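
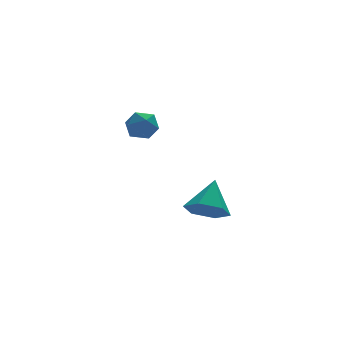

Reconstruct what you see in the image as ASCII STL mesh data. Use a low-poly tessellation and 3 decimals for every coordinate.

solid 
facet normal 0.284 0.497 0.820
outer loop
vertex -2.485 2.031 0.915
vertex -2.961 1.48 1.414
vertex -2.116 1.295 1.234
endloop
endfacet
facet normal 0.787 0.531 0.315
outer loop
vertex -2.485 2.031 0.915
vertex -2.116 1.295 1.234
vertex -1.953 1.547 0.403
endloop
endfacet
facet normal 0.496 0.827 -0.266
outer loop
vertex -2.485 2.031 0.915
vertex -1.953 1.547 0.403
vertex -2.697 1.886 0.069
endloop
endfacet
facet normal -0.185 0.975 -0.121
outer loop
vertex -2.485 2.031 0.915
vertex -2.697 1.886 0.069
vertex -3.32 1.845 0.694
endloop
endfacet
facet normal -0.318 0.772 0.550
outer loop
vertex -2.485 2.031 0.915
vertex -3.32 1.845 0.694
vertex -2.961 1.48 1.414
endloop
endfacet
facet normal 0.979 -0.137 0.151
outer loop
vertex -1.953 1.547 0.403
vertex -2.116 1.295 1.234
vertex -2.1 0.695 0.586
endloop
endfacet
facet normal 0.164 -0.190 0.968
outer loop
vertex -2.116 1.295 1.234
vertex -2.961 1.48 1.414
vertex -2.723 0.654 1.211
endloop
endfacet
facet normal -0.808 0.254 0.532
outer loop
vertex -2.961 1.48 1.414
vertex -3.32 1.845 0.694
vertex -3.467 0.993 0.877
endloop
endfacet
facet normal -0.594 0.583 -0.554
outer loop
vertex -3.32 1.845 0.694
vertex -2.697 1.886 0.069
vertex -3.304 1.245 0.046
endloop
endfacet
facet normal 0.510 0.341 -0.790
outer loop
vertex -2.697 1.886 0.069
vertex -1.953 1.547 0.403
vertex -2.459 1.06 -0.134
endloop
endfacet
facet normal 0.185 -0.975 0.121
outer loop
vertex -2.935 0.509 0.365
vertex -2.1 0.695 0.586
vertex -2.723 0.654 1.211
endloop
endfacet
facet normal -0.496 -0.827 0.266
outer loop
vertex -2.935 0.509 0.365
vertex -2.723 0.654 1.211
vertex -3.467 0.993 0.877
endloop
endfacet
facet normal -0.787 -0.531 -0.315
outer loop
vertex -2.935 0.509 0.365
vertex -3.467 0.993 0.877
vertex -3.304 1.245 0.046
endloop
endfacet
facet normal -0.284 -0.497 -0.820
outer loop
vertex -2.935 0.509 0.365
vertex -3.304 1.245 0.046
vertex -2.459 1.06 -0.134
endloop
endfacet
facet normal 0.318 -0.772 -0.550
outer loop
vertex -2.935 0.509 0.365
vertex -2.459 1.06 -0.134
vertex -2.1 0.695 0.586
endloop
endfacet
facet normal 0.594 -0.583 0.554
outer loop
vertex -2.723 0.654 1.211
vertex -2.1 0.695 0.586
vertex -2.116 1.295 1.234
endloop
endfacet
facet normal -0.510 -0.341 0.790
outer loop
vertex -3.467 0.993 0.877
vertex -2.723 0.654 1.211
vertex -2.961 1.48 1.414
endloop
endfacet
facet normal -0.979 0.137 -0.151
outer loop
vertex -3.304 1.245 0.046
vertex -3.467 0.993 0.877
vertex -3.32 1.845 0.694
endloop
endfacet
facet normal -0.164 0.190 -0.968
outer loop
vertex -2.459 1.06 -0.134
vertex -3.304 1.245 0.046
vertex -2.697 1.886 0.069
endloop
endfacet
facet normal 0.808 -0.254 -0.532
outer loop
vertex -2.1 0.695 0.586
vertex -2.459 1.06 -0.134
vertex -1.953 1.547 0.403
endloop
endfacet
facet normal -0.425 -0.574 -0.700
outer loop
vertex -1.195 -4.014 -3.179
vertex -1.765 -4.504 -2.431
vertex -2.149 -3.639 -2.908
endloop
endfacet
facet normal 0.278 0.916 -0.288
outer loop
vertex -1.195 -4.014 -3.179
vertex -2.149 -3.639 -2.908
vertex -0.975 -3.436 -1.129
endloop
endfacet
facet normal -0.424 -0.574 -0.700
outer loop
vertex -2.149 -3.639 -2.908
vertex -1.765 -4.504 -2.431
vertex -2.719 -4.13 -2.16
endloop
endfacet
facet normal -0.466 0.860 0.209
outer loop
vertex -2.149 -3.639 -2.908
vertex -2.719 -4.13 -2.16
vertex -0.975 -3.436 -1.129
endloop
endfacet
facet normal -0.424 -0.575 -0.700
outer loop
vertex -2.719 -4.13 -2.16
vertex -1.765 -4.504 -2.431
vertex -2.334 -4.995 -1.683
endloop
endfacet
facet normal -0.556 0.198 0.807
outer loop
vertex -2.719 -4.13 -2.16
vertex -2.334 -4.995 -1.683
vertex -0.975 -3.436 -1.129
endloop
endfacet
facet normal -0.424 -0.575 -0.700
outer loop
vertex -2.334 -4.995 -1.683
vertex -1.765 -4.504 -2.431
vertex -1.38 -5.369 -1.954
endloop
endfacet
facet normal 0.098 -0.408 0.908
outer loop
vertex -2.334 -4.995 -1.683
vertex -1.38 -5.369 -1.954
vertex -0.975 -3.436 -1.129
endloop
endfacet
facet normal -0.425 -0.575 -0.700
outer loop
vertex -1.38 -5.369 -1.954
vertex -1.765 -4.504 -2.431
vertex -0.811 -4.879 -2.702
endloop
endfacet
facet normal 0.842 -0.351 0.410
outer loop
vertex -1.38 -5.369 -1.954
vertex -0.811 -4.879 -2.702
vertex -0.975 -3.436 -1.129
endloop
endfacet
facet normal -0.425 -0.574 -0.700
outer loop
vertex -0.811 -4.879 -2.702
vertex -1.765 -4.504 -2.431
vertex -1.195 -4.014 -3.179
endloop
endfacet
facet normal 0.932 0.310 -0.188
outer loop
vertex -0.811 -4.879 -2.702
vertex -1.195 -4.014 -3.179
vertex -0.975 -3.436 -1.129
endloop
endfacet

endsolid


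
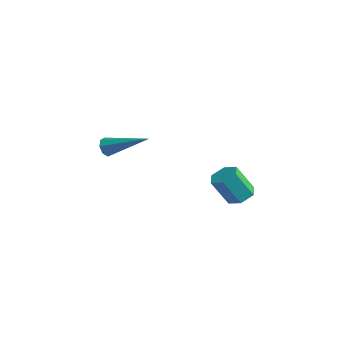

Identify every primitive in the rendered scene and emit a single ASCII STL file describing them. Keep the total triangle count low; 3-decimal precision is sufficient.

solid 
facet normal 0.236 0.449 -0.861
outer loop
vertex 1.731 0.741 -3.271
vertex 1.241 1.173 -3.18
vertex 1.843 1.305 -2.946
endloop
endfacet
facet normal 0.957 -0.263 0.126
outer loop
vertex 1.731 0.741 -3.271
vertex 1.843 1.305 -2.946
vertex 1.39 0.095 -2.03
endloop
endfacet
facet normal 0.957 -0.263 0.126
outer loop
vertex 1.39 0.095 -2.03
vertex 1.843 1.305 -2.946
vertex 1.502 0.658 -1.705
endloop
endfacet
facet normal -0.238 -0.450 0.861
outer loop
vertex 1.39 0.095 -2.03
vertex 1.502 0.658 -1.705
vertex 0.899 0.527 -1.94
endloop
endfacet
facet normal 0.237 0.448 -0.862
outer loop
vertex 1.843 1.305 -2.946
vertex 1.241 1.173 -3.18
vertex 1.353 1.737 -2.856
endloop
endfacet
facet normal 0.626 0.608 0.489
outer loop
vertex 1.843 1.305 -2.946
vertex 1.353 1.737 -2.856
vertex 1.502 0.658 -1.705
endloop
endfacet
facet normal 0.626 0.607 0.488
outer loop
vertex 1.502 0.658 -1.705
vertex 1.353 1.737 -2.856
vertex 1.012 1.091 -1.615
endloop
endfacet
facet normal -0.238 -0.449 0.861
outer loop
vertex 1.502 0.658 -1.705
vertex 1.012 1.091 -1.615
vertex 0.899 0.527 -1.94
endloop
endfacet
facet normal 0.236 0.448 -0.862
outer loop
vertex 1.353 1.737 -2.856
vertex 1.241 1.173 -3.18
vertex 0.75 1.605 -3.09
endloop
endfacet
facet normal -0.331 0.871 0.362
outer loop
vertex 1.353 1.737 -2.856
vertex 0.75 1.605 -3.09
vertex 1.012 1.091 -1.615
endloop
endfacet
facet normal -0.331 0.871 0.362
outer loop
vertex 1.012 1.091 -1.615
vertex 0.75 1.605 -3.09
vertex 0.409 0.959 -1.849
endloop
endfacet
facet normal -0.236 -0.449 0.862
outer loop
vertex 1.012 1.091 -1.615
vertex 0.409 0.959 -1.849
vertex 0.899 0.527 -1.94
endloop
endfacet
facet normal 0.238 0.450 -0.861
outer loop
vertex 0.75 1.605 -3.09
vertex 1.241 1.173 -3.18
vertex 0.638 1.042 -3.415
endloop
endfacet
facet normal -0.957 0.263 -0.126
outer loop
vertex 0.75 1.605 -3.09
vertex 0.638 1.042 -3.415
vertex 0.409 0.959 -1.849
endloop
endfacet
facet normal -0.957 0.263 -0.126
outer loop
vertex 0.409 0.959 -1.849
vertex 0.638 1.042 -3.415
vertex 0.297 0.395 -2.174
endloop
endfacet
facet normal -0.236 -0.449 0.861
outer loop
vertex 0.409 0.959 -1.849
vertex 0.297 0.395 -2.174
vertex 0.899 0.527 -1.94
endloop
endfacet
facet normal 0.238 0.449 -0.861
outer loop
vertex 0.638 1.042 -3.415
vertex 1.241 1.173 -3.18
vertex 1.128 0.609 -3.505
endloop
endfacet
facet normal -0.626 -0.607 -0.489
outer loop
vertex 0.638 1.042 -3.415
vertex 1.128 0.609 -3.505
vertex 0.297 0.395 -2.174
endloop
endfacet
facet normal -0.626 -0.608 -0.488
outer loop
vertex 0.297 0.395 -2.174
vertex 1.128 0.609 -3.505
vertex 0.787 -0.037 -2.264
endloop
endfacet
facet normal -0.237 -0.448 0.862
outer loop
vertex 0.297 0.395 -2.174
vertex 0.787 -0.037 -2.264
vertex 0.899 0.527 -1.94
endloop
endfacet
facet normal 0.236 0.449 -0.862
outer loop
vertex 1.128 0.609 -3.505
vertex 1.241 1.173 -3.18
vertex 1.731 0.741 -3.271
endloop
endfacet
facet normal 0.331 -0.871 -0.362
outer loop
vertex 1.128 0.609 -3.505
vertex 1.731 0.741 -3.271
vertex 0.787 -0.037 -2.264
endloop
endfacet
facet normal 0.331 -0.871 -0.362
outer loop
vertex 0.787 -0.037 -2.264
vertex 1.731 0.741 -3.271
vertex 1.39 0.095 -2.03
endloop
endfacet
facet normal -0.236 -0.448 0.862
outer loop
vertex 0.787 -0.037 -2.264
vertex 1.39 0.095 -2.03
vertex 0.899 0.527 -1.94
endloop
endfacet
facet normal -0.801 -0.442 -0.403
outer loop
vertex -4.442 -1.305 -2.439
vertex -4.718 -1.179 -2.029
vertex -4.615 -0.957 -2.477
endloop
endfacet
facet normal 0.568 0.195 -0.800
outer loop
vertex -4.442 -1.305 -2.439
vertex -4.615 -0.957 -2.477
vertex -3.022 -0.241 -1.171
endloop
endfacet
facet normal -0.802 -0.441 -0.403
outer loop
vertex -4.615 -0.957 -2.477
vertex -4.718 -1.179 -2.029
vertex -4.848 -0.739 -2.252
endloop
endfacet
facet normal 0.146 0.782 -0.606
outer loop
vertex -4.615 -0.957 -2.477
vertex -4.848 -0.739 -2.252
vertex -3.022 -0.241 -1.171
endloop
endfacet
facet normal -0.799 -0.442 -0.407
outer loop
vertex -4.848 -0.739 -2.252
vertex -4.718 -1.179 -2.029
vertex -5.006 -0.779 -1.898
endloop
endfacet
facet normal -0.259 0.966 -0.007
outer loop
vertex -4.848 -0.739 -2.252
vertex -5.006 -0.779 -1.898
vertex -3.022 -0.241 -1.171
endloop
endfacet
facet normal -0.800 -0.443 -0.405
outer loop
vertex -5.006 -0.779 -1.898
vertex -4.718 -1.179 -2.029
vertex -4.995 -1.053 -1.62
endloop
endfacet
facet normal -0.411 0.641 0.648
outer loop
vertex -5.006 -0.779 -1.898
vertex -4.995 -1.053 -1.62
vertex -3.022 -0.241 -1.171
endloop
endfacet
facet normal -0.800 -0.442 -0.406
outer loop
vertex -4.995 -1.053 -1.62
vertex -4.718 -1.179 -2.029
vertex -4.822 -1.401 -1.582
endloop
endfacet
facet normal -0.221 -0.003 0.975
outer loop
vertex -4.995 -1.053 -1.62
vertex -4.822 -1.401 -1.582
vertex -3.022 -0.241 -1.171
endloop
endfacet
facet normal -0.799 -0.443 -0.406
outer loop
vertex -4.822 -1.401 -1.582
vertex -4.718 -1.179 -2.029
vertex -4.588 -1.618 -1.806
endloop
endfacet
facet normal 0.202 -0.590 0.782
outer loop
vertex -4.822 -1.401 -1.582
vertex -4.588 -1.618 -1.806
vertex -3.022 -0.241 -1.171
endloop
endfacet
facet normal -0.801 -0.442 -0.403
outer loop
vertex -4.588 -1.618 -1.806
vertex -4.718 -1.179 -2.029
vertex -4.431 -1.579 -2.161
endloop
endfacet
facet normal 0.606 -0.774 0.183
outer loop
vertex -4.588 -1.618 -1.806
vertex -4.431 -1.579 -2.161
vertex -3.022 -0.241 -1.171
endloop
endfacet
facet normal -0.801 -0.442 -0.404
outer loop
vertex -4.431 -1.579 -2.161
vertex -4.718 -1.179 -2.029
vertex -4.442 -1.305 -2.439
endloop
endfacet
facet normal 0.758 -0.449 -0.473
outer loop
vertex -4.431 -1.579 -2.161
vertex -4.442 -1.305 -2.439
vertex -3.022 -0.241 -1.171
endloop
endfacet

endsolid


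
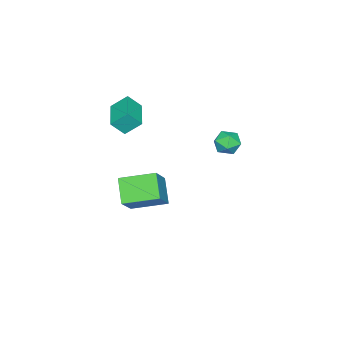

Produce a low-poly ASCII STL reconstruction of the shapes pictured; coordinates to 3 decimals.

solid 
facet normal -0.650 0.748 0.134
outer loop
vertex -3.154 4.234 2.591
vertex -3.152 4.098 3.357
vertex -2.641 4.598 3.049
endloop
endfacet
facet normal -0.233 0.871 -0.432
outer loop
vertex -3.154 4.234 2.591
vertex -2.641 4.598 3.049
vertex -2.416 4.316 2.359
endloop
endfacet
facet normal -0.316 0.331 -0.889
outer loop
vertex -3.154 4.234 2.591
vertex -2.416 4.316 2.359
vertex -2.788 3.643 2.241
endloop
endfacet
facet normal -0.785 -0.127 -0.607
outer loop
vertex -3.154 4.234 2.591
vertex -2.788 3.643 2.241
vertex -3.243 3.508 2.858
endloop
endfacet
facet normal -0.991 0.131 0.026
outer loop
vertex -3.154 4.234 2.591
vertex -3.243 3.508 2.858
vertex -3.152 4.098 3.357
endloop
endfacet
facet normal 0.445 0.870 -0.211
outer loop
vertex -2.416 4.316 2.359
vertex -2.641 4.598 3.049
vertex -1.957 4.232 2.982
endloop
endfacet
facet normal -0.230 0.670 0.706
outer loop
vertex -2.641 4.598 3.049
vertex -3.152 4.098 3.357
vertex -2.412 4.097 3.599
endloop
endfacet
facet normal -0.781 -0.329 0.531
outer loop
vertex -3.152 4.098 3.357
vertex -3.243 3.508 2.858
vertex -2.784 3.424 3.481
endloop
endfacet
facet normal -0.447 -0.746 -0.493
outer loop
vertex -3.243 3.508 2.858
vertex -2.788 3.643 2.241
vertex -2.559 3.142 2.791
endloop
endfacet
facet normal 0.311 -0.005 -0.950
outer loop
vertex -2.788 3.643 2.241
vertex -2.416 4.316 2.359
vertex -2.048 3.642 2.483
endloop
endfacet
facet normal 0.785 0.127 0.607
outer loop
vertex -2.046 3.506 3.249
vertex -1.957 4.232 2.982
vertex -2.412 4.097 3.599
endloop
endfacet
facet normal 0.316 -0.331 0.889
outer loop
vertex -2.046 3.506 3.249
vertex -2.412 4.097 3.599
vertex -2.784 3.424 3.481
endloop
endfacet
facet normal 0.233 -0.871 0.432
outer loop
vertex -2.046 3.506 3.249
vertex -2.784 3.424 3.481
vertex -2.559 3.142 2.791
endloop
endfacet
facet normal 0.650 -0.748 -0.134
outer loop
vertex -2.046 3.506 3.249
vertex -2.559 3.142 2.791
vertex -2.048 3.642 2.483
endloop
endfacet
facet normal 0.991 -0.131 -0.026
outer loop
vertex -2.046 3.506 3.249
vertex -2.048 3.642 2.483
vertex -1.957 4.232 2.982
endloop
endfacet
facet normal 0.447 0.746 0.493
outer loop
vertex -2.412 4.097 3.599
vertex -1.957 4.232 2.982
vertex -2.641 4.598 3.049
endloop
endfacet
facet normal -0.311 0.005 0.950
outer loop
vertex -2.784 3.424 3.481
vertex -2.412 4.097 3.599
vertex -3.152 4.098 3.357
endloop
endfacet
facet normal -0.445 -0.870 0.211
outer loop
vertex -2.559 3.142 2.791
vertex -2.784 3.424 3.481
vertex -3.243 3.508 2.858
endloop
endfacet
facet normal 0.230 -0.670 -0.706
outer loop
vertex -2.048 3.642 2.483
vertex -2.559 3.142 2.791
vertex -2.788 3.643 2.241
endloop
endfacet
facet normal 0.781 0.329 -0.531
outer loop
vertex -1.957 4.232 2.982
vertex -2.048 3.642 2.483
vertex -2.416 4.316 2.359
endloop
endfacet
facet normal -0.694 -0.148 -0.705
outer loop
vertex -3.499 -2.483 -3.001
vertex -4.376 -0.757 -2.5
vertex -2.568 -1.696 -4.083
endloop
endfacet
facet normal 0.438 -0.863 -0.251
outer loop
vertex -1.284 -1.423 -2.78
vertex -3.499 -2.483 -3.001
vertex -2.568 -1.696 -4.083
endloop
endfacet
facet normal -0.694 -0.148 -0.705
outer loop
vertex -2.568 -1.696 -4.083
vertex -4.376 -0.757 -2.5
vertex -3.445 0.03 -3.582
endloop
endfacet
facet normal 0.571 0.483 -0.664
outer loop
vertex -3.445 0.03 -3.582
vertex -1.284 -1.423 -2.78
vertex -2.568 -1.696 -4.083
endloop
endfacet
facet normal -0.571 -0.483 0.664
outer loop
vertex -3.499 -2.483 -3.001
vertex -3.092 -0.484 -1.197
vertex -4.376 -0.757 -2.5
endloop
endfacet
facet normal 0.438 -0.863 -0.251
outer loop
vertex -2.215 -2.21 -1.698
vertex -3.499 -2.483 -3.001
vertex -1.284 -1.423 -2.78
endloop
endfacet
facet normal -0.571 -0.483 0.664
outer loop
vertex -2.215 -2.21 -1.698
vertex -3.092 -0.484 -1.197
vertex -3.499 -2.483 -3.001
endloop
endfacet
facet normal -0.438 0.863 0.251
outer loop
vertex -4.376 -0.757 -2.5
vertex -3.092 -0.484 -1.197
vertex -3.445 0.03 -3.582
endloop
endfacet
facet normal 0.571 0.483 -0.664
outer loop
vertex -2.161 0.303 -2.279
vertex -1.284 -1.423 -2.78
vertex -3.445 0.03 -3.582
endloop
endfacet
facet normal -0.438 0.863 0.251
outer loop
vertex -3.445 0.03 -3.582
vertex -3.092 -0.484 -1.197
vertex -2.161 0.303 -2.279
endloop
endfacet
facet normal 0.694 0.148 0.705
outer loop
vertex -2.161 0.303 -2.279
vertex -2.215 -2.21 -1.698
vertex -1.284 -1.423 -2.78
endloop
endfacet
facet normal 0.694 0.148 0.705
outer loop
vertex -3.092 -0.484 -1.197
vertex -2.215 -2.21 -1.698
vertex -2.161 0.303 -2.279
endloop
endfacet
facet normal -0.839 -0.536 0.095
outer loop
vertex -2.357 -2.665 3.46
vertex -2.755 -1.907 4.228
vertex -2.79 -2.122 2.7
endloop
endfacet
facet normal 0.346 -0.659 -0.668
outer loop
vertex -1.305 -1.173 2.532
vertex -2.357 -2.665 3.46
vertex -2.79 -2.122 2.7
endloop
endfacet
facet normal -0.839 -0.536 0.095
outer loop
vertex -2.79 -2.122 2.7
vertex -2.755 -1.907 4.228
vertex -3.188 -1.364 3.467
endloop
endfacet
facet normal -0.420 0.527 -0.739
outer loop
vertex -3.188 -1.364 3.467
vertex -1.305 -1.173 2.532
vertex -2.79 -2.122 2.7
endloop
endfacet
facet normal 0.420 -0.527 0.738
outer loop
vertex -2.357 -2.665 3.46
vertex -1.27 -0.958 4.06
vertex -2.755 -1.907 4.228
endloop
endfacet
facet normal 0.346 -0.659 -0.667
outer loop
vertex -0.872 -1.716 3.293
vertex -2.357 -2.665 3.46
vertex -1.305 -1.173 2.532
endloop
endfacet
facet normal 0.420 -0.527 0.739
outer loop
vertex -0.872 -1.716 3.293
vertex -1.27 -0.958 4.06
vertex -2.357 -2.665 3.46
endloop
endfacet
facet normal -0.346 0.659 0.667
outer loop
vertex -2.755 -1.907 4.228
vertex -1.27 -0.958 4.06
vertex -3.188 -1.364 3.467
endloop
endfacet
facet normal -0.420 0.528 -0.738
outer loop
vertex -1.703 -0.415 3.3
vertex -1.305 -1.173 2.532
vertex -3.188 -1.364 3.467
endloop
endfacet
facet normal -0.346 0.659 0.668
outer loop
vertex -3.188 -1.364 3.467
vertex -1.27 -0.958 4.06
vertex -1.703 -0.415 3.3
endloop
endfacet
facet normal 0.839 0.536 -0.095
outer loop
vertex -1.703 -0.415 3.3
vertex -0.872 -1.716 3.293
vertex -1.305 -1.173 2.532
endloop
endfacet
facet normal 0.839 0.536 -0.095
outer loop
vertex -1.27 -0.958 4.06
vertex -0.872 -1.716 3.293
vertex -1.703 -0.415 3.3
endloop
endfacet

endsolid


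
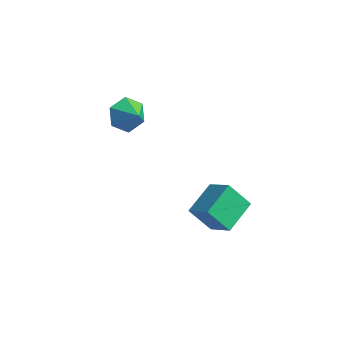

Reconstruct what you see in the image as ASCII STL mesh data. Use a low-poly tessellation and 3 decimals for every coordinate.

solid 
facet normal -0.865 0.198 -0.462
outer loop
vertex -2.002 3.585 2.455
vertex -2.473 2.946 3.063
vertex -2.389 3.909 3.318
endloop
endfacet
facet normal 0.793 0.595 0.132
outer loop
vertex -2.002 3.585 2.455
vertex -2.389 3.909 3.318
vertex -1.547 2.734 3.557
endloop
endfacet
facet normal -0.865 0.198 -0.461
outer loop
vertex -2.389 3.909 3.318
vertex -2.473 2.946 3.063
vertex -2.859 3.27 3.926
endloop
endfacet
facet normal 0.408 0.454 0.792
outer loop
vertex -2.389 3.909 3.318
vertex -2.859 3.27 3.926
vertex -1.547 2.734 3.557
endloop
endfacet
facet normal -0.865 0.198 -0.461
outer loop
vertex -2.859 3.27 3.926
vertex -2.473 2.946 3.063
vertex -2.943 2.307 3.671
endloop
endfacet
facet normal 0.159 -0.266 0.951
outer loop
vertex -2.859 3.27 3.926
vertex -2.943 2.307 3.671
vertex -1.547 2.734 3.557
endloop
endfacet
facet normal -0.865 0.197 -0.461
outer loop
vertex -2.943 2.307 3.671
vertex -2.473 2.946 3.063
vertex -2.557 1.982 2.808
endloop
endfacet
facet normal 0.295 -0.843 0.449
outer loop
vertex -2.943 2.307 3.671
vertex -2.557 1.982 2.808
vertex -1.547 2.734 3.557
endloop
endfacet
facet normal -0.865 0.198 -0.462
outer loop
vertex -2.557 1.982 2.808
vertex -2.473 2.946 3.063
vertex -2.086 2.621 2.2
endloop
endfacet
facet normal 0.680 -0.702 -0.212
outer loop
vertex -2.557 1.982 2.808
vertex -2.086 2.621 2.2
vertex -1.547 2.734 3.557
endloop
endfacet
facet normal -0.865 0.198 -0.462
outer loop
vertex -2.086 2.621 2.2
vertex -2.473 2.946 3.063
vertex -2.002 3.585 2.455
endloop
endfacet
facet normal 0.929 0.017 -0.370
outer loop
vertex -2.086 2.621 2.2
vertex -2.002 3.585 2.455
vertex -1.547 2.734 3.557
endloop
endfacet
facet normal -0.502 -0.379 0.777
outer loop
vertex 3.78 1.236 0.639
vertex 3.607 2.897 1.336
vertex 2.56 1.405 -0.067
endloop
endfacet
facet normal 0.096 -0.918 -0.385
outer loop
vertex 3.353 2.003 -1.296
vertex 3.78 1.236 0.639
vertex 2.56 1.405 -0.067
endloop
endfacet
facet normal -0.502 -0.379 0.777
outer loop
vertex 2.56 1.405 -0.067
vertex 3.607 2.897 1.336
vertex 2.387 3.066 0.63
endloop
endfacet
facet normal -0.860 0.119 -0.497
outer loop
vertex 2.387 3.066 0.63
vertex 3.353 2.003 -1.296
vertex 2.56 1.405 -0.067
endloop
endfacet
facet normal 0.860 -0.119 0.497
outer loop
vertex 3.78 1.236 0.639
vertex 4.4 3.495 0.107
vertex 3.607 2.897 1.336
endloop
endfacet
facet normal 0.096 -0.918 -0.385
outer loop
vertex 4.573 1.834 -0.59
vertex 3.78 1.236 0.639
vertex 3.353 2.003 -1.296
endloop
endfacet
facet normal 0.860 -0.119 0.497
outer loop
vertex 4.573 1.834 -0.59
vertex 4.4 3.495 0.107
vertex 3.78 1.236 0.639
endloop
endfacet
facet normal -0.096 0.918 0.385
outer loop
vertex 3.607 2.897 1.336
vertex 4.4 3.495 0.107
vertex 2.387 3.066 0.63
endloop
endfacet
facet normal -0.860 0.119 -0.497
outer loop
vertex 3.18 3.664 -0.599
vertex 3.353 2.003 -1.296
vertex 2.387 3.066 0.63
endloop
endfacet
facet normal -0.096 0.918 0.385
outer loop
vertex 2.387 3.066 0.63
vertex 4.4 3.495 0.107
vertex 3.18 3.664 -0.599
endloop
endfacet
facet normal 0.502 0.379 -0.777
outer loop
vertex 3.18 3.664 -0.599
vertex 4.573 1.834 -0.59
vertex 3.353 2.003 -1.296
endloop
endfacet
facet normal 0.502 0.379 -0.777
outer loop
vertex 4.4 3.495 0.107
vertex 4.573 1.834 -0.59
vertex 3.18 3.664 -0.599
endloop
endfacet

endsolid


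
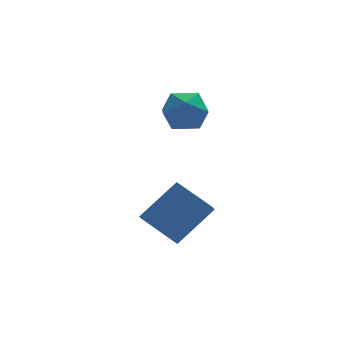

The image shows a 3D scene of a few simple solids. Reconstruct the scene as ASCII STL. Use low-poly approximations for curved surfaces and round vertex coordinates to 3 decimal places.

solid 
facet normal -0.373 0.867 0.332
outer loop
vertex -1.403 3.461 0.237
vertex -1.165 3.209 1.163
vertex -0.517 3.702 0.603
endloop
endfacet
facet normal -0.118 0.936 -0.332
outer loop
vertex -1.403 3.461 0.237
vertex -0.517 3.702 0.603
vertex -0.594 3.364 -0.323
endloop
endfacet
facet normal -0.463 0.472 -0.750
outer loop
vertex -1.403 3.461 0.237
vertex -0.594 3.364 -0.323
vertex -1.29 2.663 -0.335
endloop
endfacet
facet normal -0.931 0.116 -0.346
outer loop
vertex -1.403 3.461 0.237
vertex -1.29 2.663 -0.335
vertex -1.643 2.567 0.583
endloop
endfacet
facet normal -0.875 0.360 0.323
outer loop
vertex -1.403 3.461 0.237
vertex -1.643 2.567 0.583
vertex -1.165 3.209 1.163
endloop
endfacet
facet normal 0.572 0.754 -0.323
outer loop
vertex -0.594 3.364 -0.323
vertex -0.517 3.702 0.603
vertex 0.143 3.053 0.257
endloop
endfacet
facet normal 0.160 0.642 0.750
outer loop
vertex -0.517 3.702 0.603
vertex -1.165 3.209 1.163
vertex -0.21 2.957 1.175
endloop
endfacet
facet normal -0.654 -0.178 0.736
outer loop
vertex -1.165 3.209 1.163
vertex -1.643 2.567 0.583
vertex -0.906 2.256 1.163
endloop
endfacet
facet normal -0.744 -0.572 -0.346
outer loop
vertex -1.643 2.567 0.583
vertex -1.29 2.663 -0.335
vertex -0.983 1.918 0.237
endloop
endfacet
facet normal 0.014 0.004 -1.000
outer loop
vertex -1.29 2.663 -0.335
vertex -0.594 3.364 -0.323
vertex -0.335 2.411 -0.323
endloop
endfacet
facet normal 0.931 -0.116 0.346
outer loop
vertex -0.097 2.159 0.603
vertex 0.143 3.053 0.257
vertex -0.21 2.957 1.175
endloop
endfacet
facet normal 0.463 -0.472 0.750
outer loop
vertex -0.097 2.159 0.603
vertex -0.21 2.957 1.175
vertex -0.906 2.256 1.163
endloop
endfacet
facet normal 0.118 -0.936 0.332
outer loop
vertex -0.097 2.159 0.603
vertex -0.906 2.256 1.163
vertex -0.983 1.918 0.237
endloop
endfacet
facet normal 0.373 -0.867 -0.332
outer loop
vertex -0.097 2.159 0.603
vertex -0.983 1.918 0.237
vertex -0.335 2.411 -0.323
endloop
endfacet
facet normal 0.875 -0.360 -0.323
outer loop
vertex -0.097 2.159 0.603
vertex -0.335 2.411 -0.323
vertex 0.143 3.053 0.257
endloop
endfacet
facet normal 0.744 0.572 0.346
outer loop
vertex -0.21 2.957 1.175
vertex 0.143 3.053 0.257
vertex -0.517 3.702 0.603
endloop
endfacet
facet normal -0.014 -0.004 1.000
outer loop
vertex -0.906 2.256 1.163
vertex -0.21 2.957 1.175
vertex -1.165 3.209 1.163
endloop
endfacet
facet normal -0.572 -0.754 0.323
outer loop
vertex -0.983 1.918 0.237
vertex -0.906 2.256 1.163
vertex -1.643 2.567 0.583
endloop
endfacet
facet normal -0.160 -0.642 -0.750
outer loop
vertex -0.335 2.411 -0.323
vertex -0.983 1.918 0.237
vertex -1.29 2.663 -0.335
endloop
endfacet
facet normal 0.654 0.178 -0.736
outer loop
vertex 0.143 3.053 0.257
vertex -0.335 2.411 -0.323
vertex -0.594 3.364 -0.323
endloop
endfacet
facet normal -0.757 -0.227 -0.613
outer loop
vertex -3.542 -0.997 -2.174
vertex -3.291 -0.429 -2.694
vertex -2.615 -2.085 -2.915
endloop
endfacet
facet normal -0.309 -0.701 0.643
outer loop
vertex -1.169 -1.651 -1.746
vertex -3.542 -0.997 -2.174
vertex -2.615 -2.085 -2.915
endloop
endfacet
facet normal -0.758 -0.228 -0.612
outer loop
vertex -2.615 -2.085 -2.915
vertex -3.291 -0.429 -2.694
vertex -2.365 -1.517 -3.436
endloop
endfacet
facet normal 0.575 -0.676 -0.461
outer loop
vertex -2.365 -1.517 -3.436
vertex -1.169 -1.651 -1.746
vertex -2.615 -2.085 -2.915
endloop
endfacet
facet normal -0.575 0.676 0.461
outer loop
vertex -3.542 -0.997 -2.174
vertex -1.845 0.005 -1.525
vertex -3.291 -0.429 -2.694
endloop
endfacet
facet normal -0.309 -0.701 0.642
outer loop
vertex -2.095 -0.563 -1.004
vertex -3.542 -0.997 -2.174
vertex -1.169 -1.651 -1.746
endloop
endfacet
facet normal -0.575 0.676 0.461
outer loop
vertex -2.095 -0.563 -1.004
vertex -1.845 0.005 -1.525
vertex -3.542 -0.997 -2.174
endloop
endfacet
facet normal 0.309 0.701 -0.643
outer loop
vertex -3.291 -0.429 -2.694
vertex -1.845 0.005 -1.525
vertex -2.365 -1.517 -3.436
endloop
endfacet
facet normal 0.575 -0.676 -0.461
outer loop
vertex -0.918 -1.083 -2.266
vertex -1.169 -1.651 -1.746
vertex -2.365 -1.517 -3.436
endloop
endfacet
facet normal 0.309 0.701 -0.643
outer loop
vertex -2.365 -1.517 -3.436
vertex -1.845 0.005 -1.525
vertex -0.918 -1.083 -2.266
endloop
endfacet
facet normal 0.757 0.226 0.613
outer loop
vertex -0.918 -1.083 -2.266
vertex -2.095 -0.563 -1.004
vertex -1.169 -1.651 -1.746
endloop
endfacet
facet normal 0.757 0.228 0.612
outer loop
vertex -1.845 0.005 -1.525
vertex -2.095 -0.563 -1.004
vertex -0.918 -1.083 -2.266
endloop
endfacet

endsolid


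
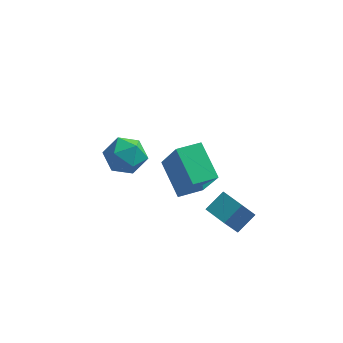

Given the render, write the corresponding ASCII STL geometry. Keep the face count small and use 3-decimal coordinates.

solid 
facet normal -0.755 -0.633 0.171
outer loop
vertex -4.486 -1.099 -0.007
vertex -4.004 -1.777 -0.388
vertex -3.936 -1.616 0.51
endloop
endfacet
facet normal -0.737 -0.118 0.666
outer loop
vertex -4.486 -1.099 -0.007
vertex -3.936 -1.616 0.51
vertex -3.966 -0.71 0.637
endloop
endfacet
facet normal -0.793 0.510 0.332
outer loop
vertex -4.486 -1.099 -0.007
vertex -3.966 -0.71 0.637
vertex -4.053 -0.312 -0.182
endloop
endfacet
facet normal -0.847 0.384 -0.368
outer loop
vertex -4.486 -1.099 -0.007
vertex -4.053 -0.312 -0.182
vertex -4.077 -0.972 -0.815
endloop
endfacet
facet normal -0.823 -0.323 -0.467
outer loop
vertex -4.486 -1.099 -0.007
vertex -4.077 -0.972 -0.815
vertex -4.004 -1.777 -0.388
endloop
endfacet
facet normal -0.099 -0.141 0.985
outer loop
vertex -3.966 -0.71 0.637
vertex -3.936 -1.616 0.51
vertex -3.163 -1.148 0.655
endloop
endfacet
facet normal -0.130 -0.974 0.184
outer loop
vertex -3.936 -1.616 0.51
vertex -4.004 -1.777 -0.388
vertex -3.187 -1.808 0.022
endloop
endfacet
facet normal -0.238 -0.472 -0.849
outer loop
vertex -4.004 -1.777 -0.388
vertex -4.077 -0.972 -0.815
vertex -3.274 -1.41 -0.797
endloop
endfacet
facet normal -0.277 0.670 -0.688
outer loop
vertex -4.077 -0.972 -0.815
vertex -4.053 -0.312 -0.182
vertex -3.304 -0.504 -0.67
endloop
endfacet
facet normal -0.190 0.875 0.445
outer loop
vertex -4.053 -0.312 -0.182
vertex -3.966 -0.71 0.637
vertex -3.236 -0.343 0.228
endloop
endfacet
facet normal 0.847 -0.384 0.368
outer loop
vertex -2.754 -1.021 -0.153
vertex -3.163 -1.148 0.655
vertex -3.187 -1.808 0.022
endloop
endfacet
facet normal 0.793 -0.510 -0.332
outer loop
vertex -2.754 -1.021 -0.153
vertex -3.187 -1.808 0.022
vertex -3.274 -1.41 -0.797
endloop
endfacet
facet normal 0.737 0.118 -0.666
outer loop
vertex -2.754 -1.021 -0.153
vertex -3.274 -1.41 -0.797
vertex -3.304 -0.504 -0.67
endloop
endfacet
facet normal 0.755 0.633 -0.171
outer loop
vertex -2.754 -1.021 -0.153
vertex -3.304 -0.504 -0.67
vertex -3.236 -0.343 0.228
endloop
endfacet
facet normal 0.823 0.323 0.467
outer loop
vertex -2.754 -1.021 -0.153
vertex -3.236 -0.343 0.228
vertex -3.163 -1.148 0.655
endloop
endfacet
facet normal 0.277 -0.670 0.688
outer loop
vertex -3.187 -1.808 0.022
vertex -3.163 -1.148 0.655
vertex -3.936 -1.616 0.51
endloop
endfacet
facet normal 0.190 -0.875 -0.445
outer loop
vertex -3.274 -1.41 -0.797
vertex -3.187 -1.808 0.022
vertex -4.004 -1.777 -0.388
endloop
endfacet
facet normal 0.099 0.141 -0.985
outer loop
vertex -3.304 -0.504 -0.67
vertex -3.274 -1.41 -0.797
vertex -4.077 -0.972 -0.815
endloop
endfacet
facet normal 0.130 0.974 -0.184
outer loop
vertex -3.236 -0.343 0.228
vertex -3.304 -0.504 -0.67
vertex -4.053 -0.312 -0.182
endloop
endfacet
facet normal 0.238 0.472 0.849
outer loop
vertex -3.163 -1.148 0.655
vertex -3.236 -0.343 0.228
vertex -3.966 -0.71 0.637
endloop
endfacet
facet normal -0.786 -0.615 0.066
outer loop
vertex -1.244 -3.613 3.081
vertex -1.898 -2.94 1.568
vertex -0.443 -4.727 2.239
endloop
endfacet
facet normal 0.367 -0.378 0.850
outer loop
vertex 0.358 -4.1 2.172
vertex -1.244 -3.613 3.081
vertex -0.443 -4.727 2.239
endloop
endfacet
facet normal -0.786 -0.615 0.066
outer loop
vertex -0.443 -4.727 2.239
vertex -1.898 -2.94 1.568
vertex -1.097 -4.054 0.726
endloop
endfacet
facet normal 0.498 -0.692 -0.523
outer loop
vertex -1.097 -4.054 0.726
vertex 0.358 -4.1 2.172
vertex -0.443 -4.727 2.239
endloop
endfacet
facet normal -0.498 0.692 0.523
outer loop
vertex -1.244 -3.613 3.081
vertex -1.097 -2.313 1.501
vertex -1.898 -2.94 1.568
endloop
endfacet
facet normal 0.367 -0.378 0.850
outer loop
vertex -0.443 -2.986 3.014
vertex -1.244 -3.613 3.081
vertex 0.358 -4.1 2.172
endloop
endfacet
facet normal -0.498 0.692 0.523
outer loop
vertex -0.443 -2.986 3.014
vertex -1.097 -2.313 1.501
vertex -1.244 -3.613 3.081
endloop
endfacet
facet normal -0.367 0.378 -0.850
outer loop
vertex -1.898 -2.94 1.568
vertex -1.097 -2.313 1.501
vertex -1.097 -4.054 0.726
endloop
endfacet
facet normal 0.498 -0.692 -0.523
outer loop
vertex -0.296 -3.427 0.659
vertex 0.358 -4.1 2.172
vertex -1.097 -4.054 0.726
endloop
endfacet
facet normal -0.367 0.378 -0.850
outer loop
vertex -1.097 -4.054 0.726
vertex -1.097 -2.313 1.501
vertex -0.296 -3.427 0.659
endloop
endfacet
facet normal 0.786 0.615 -0.066
outer loop
vertex -0.296 -3.427 0.659
vertex -0.443 -2.986 3.014
vertex 0.358 -4.1 2.172
endloop
endfacet
facet normal 0.786 0.615 -0.066
outer loop
vertex -1.097 -2.313 1.501
vertex -0.443 -2.986 3.014
vertex -0.296 -3.427 0.659
endloop
endfacet
facet normal -0.314 -0.455 0.833
outer loop
vertex 1.198 -3.931 0.507
vertex 0.425 -3.299 0.561
vertex 0.658 -4.546 -0.032
endloop
endfacet
facet normal 0.773 -0.632 -0.054
outer loop
vertex 1.075 -3.941 -1.141
vertex 1.198 -3.931 0.507
vertex 0.658 -4.546 -0.032
endloop
endfacet
facet normal -0.314 -0.455 0.833
outer loop
vertex 0.658 -4.546 -0.032
vertex 0.425 -3.299 0.561
vertex -0.115 -3.914 0.022
endloop
endfacet
facet normal -0.551 -0.628 -0.550
outer loop
vertex -0.115 -3.914 0.022
vertex 1.075 -3.941 -1.141
vertex 0.658 -4.546 -0.032
endloop
endfacet
facet normal 0.551 0.628 0.550
outer loop
vertex 1.198 -3.931 0.507
vertex 0.842 -2.694 -0.548
vertex 0.425 -3.299 0.561
endloop
endfacet
facet normal 0.773 -0.632 -0.054
outer loop
vertex 1.615 -3.326 -0.602
vertex 1.198 -3.931 0.507
vertex 1.075 -3.941 -1.141
endloop
endfacet
facet normal 0.551 0.628 0.550
outer loop
vertex 1.615 -3.326 -0.602
vertex 0.842 -2.694 -0.548
vertex 1.198 -3.931 0.507
endloop
endfacet
facet normal -0.773 0.632 0.054
outer loop
vertex 0.425 -3.299 0.561
vertex 0.842 -2.694 -0.548
vertex -0.115 -3.914 0.022
endloop
endfacet
facet normal -0.551 -0.628 -0.550
outer loop
vertex 0.302 -3.309 -1.087
vertex 1.075 -3.941 -1.141
vertex -0.115 -3.914 0.022
endloop
endfacet
facet normal -0.773 0.632 0.054
outer loop
vertex -0.115 -3.914 0.022
vertex 0.842 -2.694 -0.548
vertex 0.302 -3.309 -1.087
endloop
endfacet
facet normal 0.314 0.455 -0.833
outer loop
vertex 0.302 -3.309 -1.087
vertex 1.615 -3.326 -0.602
vertex 1.075 -3.941 -1.141
endloop
endfacet
facet normal 0.314 0.455 -0.833
outer loop
vertex 0.842 -2.694 -0.548
vertex 1.615 -3.326 -0.602
vertex 0.302 -3.309 -1.087
endloop
endfacet

endsolid


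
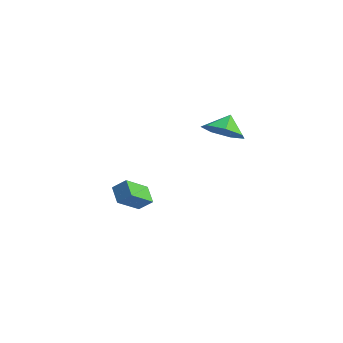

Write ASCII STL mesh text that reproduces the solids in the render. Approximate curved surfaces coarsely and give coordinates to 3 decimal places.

solid 
facet normal -0.631 -0.457 -0.627
outer loop
vertex -2.827 -2.533 -3.193
vertex -3.692 -2.208 -2.56
vertex -2.954 -1.138 -4.083
endloop
endfacet
facet normal 0.773 -0.290 -0.565
outer loop
vertex -2.368 -0.712 -3.5
vertex -2.827 -2.533 -3.193
vertex -2.954 -1.138 -4.083
endloop
endfacet
facet normal -0.630 -0.458 -0.627
outer loop
vertex -2.954 -1.138 -4.083
vertex -3.692 -2.208 -2.56
vertex -3.819 -0.813 -3.451
endloop
endfacet
facet normal -0.077 0.840 -0.537
outer loop
vertex -3.819 -0.813 -3.451
vertex -2.368 -0.712 -3.5
vertex -2.954 -1.138 -4.083
endloop
endfacet
facet normal 0.077 -0.840 0.537
outer loop
vertex -2.827 -2.533 -3.193
vertex -3.106 -1.782 -1.977
vertex -3.692 -2.208 -2.56
endloop
endfacet
facet normal 0.773 -0.290 -0.564
outer loop
vertex -2.241 -2.107 -2.609
vertex -2.827 -2.533 -3.193
vertex -2.368 -0.712 -3.5
endloop
endfacet
facet normal 0.076 -0.840 0.537
outer loop
vertex -2.241 -2.107 -2.609
vertex -3.106 -1.782 -1.977
vertex -2.827 -2.533 -3.193
endloop
endfacet
facet normal -0.773 0.290 0.565
outer loop
vertex -3.692 -2.208 -2.56
vertex -3.106 -1.782 -1.977
vertex -3.819 -0.813 -3.451
endloop
endfacet
facet normal -0.077 0.841 -0.536
outer loop
vertex -3.233 -0.387 -2.867
vertex -2.368 -0.712 -3.5
vertex -3.819 -0.813 -3.451
endloop
endfacet
facet normal -0.773 0.290 0.564
outer loop
vertex -3.819 -0.813 -3.451
vertex -3.106 -1.782 -1.977
vertex -3.233 -0.387 -2.867
endloop
endfacet
facet normal 0.631 0.458 0.627
outer loop
vertex -3.233 -0.387 -2.867
vertex -2.241 -2.107 -2.609
vertex -2.368 -0.712 -3.5
endloop
endfacet
facet normal 0.630 0.458 0.627
outer loop
vertex -3.106 -1.782 -1.977
vertex -2.241 -2.107 -2.609
vertex -3.233 -0.387 -2.867
endloop
endfacet
facet normal 0.205 -0.570 -0.796
outer loop
vertex 4.016 -0.457 3.032
vertex 2.962 -0.724 2.952
vertex 3.489 0.111 2.49
endloop
endfacet
facet normal 0.465 0.798 0.384
outer loop
vertex 4.016 -0.457 3.032
vertex 3.489 0.111 2.49
vertex 2.738 -0.096 3.828
endloop
endfacet
facet normal 0.204 -0.569 -0.796
outer loop
vertex 3.489 0.111 2.49
vertex 2.962 -0.724 2.952
vertex 2.565 0.051 2.296
endloop
endfacet
facet normal -0.086 0.991 0.105
outer loop
vertex 3.489 0.111 2.49
vertex 2.565 0.051 2.296
vertex 2.738 -0.096 3.828
endloop
endfacet
facet normal 0.204 -0.569 -0.796
outer loop
vertex 2.565 0.051 2.296
vertex 2.962 -0.724 2.952
vertex 1.94 -0.593 2.596
endloop
endfacet
facet normal -0.675 0.723 0.146
outer loop
vertex 2.565 0.051 2.296
vertex 1.94 -0.593 2.596
vertex 2.738 -0.096 3.828
endloop
endfacet
facet normal 0.204 -0.570 -0.796
outer loop
vertex 1.94 -0.593 2.596
vertex 2.962 -0.724 2.952
vertex 2.085 -1.335 3.165
endloop
endfacet
facet normal -0.857 0.197 0.476
outer loop
vertex 1.94 -0.593 2.596
vertex 2.085 -1.335 3.165
vertex 2.738 -0.096 3.828
endloop
endfacet
facet normal 0.205 -0.571 -0.795
outer loop
vertex 2.085 -1.335 3.165
vertex 2.962 -0.724 2.952
vertex 2.891 -1.616 3.574
endloop
endfacet
facet normal -0.496 -0.191 0.847
outer loop
vertex 2.085 -1.335 3.165
vertex 2.891 -1.616 3.574
vertex 2.738 -0.096 3.828
endloop
endfacet
facet normal 0.204 -0.571 -0.795
outer loop
vertex 2.891 -1.616 3.574
vertex 2.962 -0.724 2.952
vertex 3.75 -1.226 3.514
endloop
endfacet
facet normal 0.136 -0.150 0.979
outer loop
vertex 2.891 -1.616 3.574
vertex 3.75 -1.226 3.514
vertex 2.738 -0.096 3.828
endloop
endfacet
facet normal 0.205 -0.570 -0.796
outer loop
vertex 3.75 -1.226 3.514
vertex 2.962 -0.724 2.952
vertex 4.016 -0.457 3.032
endloop
endfacet
facet normal 0.564 0.290 0.773
outer loop
vertex 3.75 -1.226 3.514
vertex 4.016 -0.457 3.032
vertex 2.738 -0.096 3.828
endloop
endfacet

endsolid


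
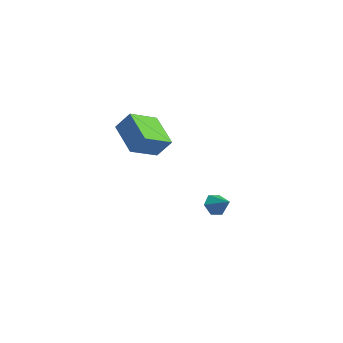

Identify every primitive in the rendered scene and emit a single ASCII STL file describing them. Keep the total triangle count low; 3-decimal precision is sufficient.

solid 
facet normal -0.452 -0.397 -0.799
outer loop
vertex -1.13 -2.521 2.153
vertex -1.18 -1.114 1.481
vertex 0.448 -2.82 1.409
endloop
endfacet
facet normal 0.033 -0.902 0.431
outer loop
vertex 0.94 -2.386 2.279
vertex -1.13 -2.521 2.153
vertex 0.448 -2.82 1.409
endloop
endfacet
facet normal -0.452 -0.397 -0.799
outer loop
vertex 0.448 -2.82 1.409
vertex -1.18 -1.114 1.481
vertex 0.398 -1.413 0.737
endloop
endfacet
facet normal 0.892 -0.169 -0.420
outer loop
vertex 0.398 -1.413 0.737
vertex 0.94 -2.386 2.279
vertex 0.448 -2.82 1.409
endloop
endfacet
facet normal -0.892 0.169 0.420
outer loop
vertex -1.13 -2.521 2.153
vertex -0.688 -0.68 2.351
vertex -1.18 -1.114 1.481
endloop
endfacet
facet normal 0.033 -0.902 0.431
outer loop
vertex -0.638 -2.087 3.023
vertex -1.13 -2.521 2.153
vertex 0.94 -2.386 2.279
endloop
endfacet
facet normal -0.892 0.169 0.420
outer loop
vertex -0.638 -2.087 3.023
vertex -0.688 -0.68 2.351
vertex -1.13 -2.521 2.153
endloop
endfacet
facet normal -0.033 0.902 -0.431
outer loop
vertex -1.18 -1.114 1.481
vertex -0.688 -0.68 2.351
vertex 0.398 -1.413 0.737
endloop
endfacet
facet normal 0.892 -0.169 -0.420
outer loop
vertex 0.89 -0.979 1.607
vertex 0.94 -2.386 2.279
vertex 0.398 -1.413 0.737
endloop
endfacet
facet normal -0.033 0.902 -0.431
outer loop
vertex 0.398 -1.413 0.737
vertex -0.688 -0.68 2.351
vertex 0.89 -0.979 1.607
endloop
endfacet
facet normal 0.452 0.397 0.799
outer loop
vertex 0.89 -0.979 1.607
vertex -0.638 -2.087 3.023
vertex 0.94 -2.386 2.279
endloop
endfacet
facet normal 0.452 0.397 0.799
outer loop
vertex -0.688 -0.68 2.351
vertex -0.638 -2.087 3.023
vertex 0.89 -0.979 1.607
endloop
endfacet
facet normal -0.831 -0.131 -0.540
outer loop
vertex 0.166 2.24 -4.26
vertex -0.151 2.09 -3.736
vertex -0.122 2.69 -3.926
endloop
endfacet
facet normal 0.661 0.672 -0.335
outer loop
vertex 0.166 2.24 -4.26
vertex -0.122 2.69 -3.926
vertex 0.731 2.23 -3.164
endloop
endfacet
facet normal -0.831 -0.131 -0.540
outer loop
vertex -0.122 2.69 -3.926
vertex -0.151 2.09 -3.736
vertex -0.439 2.54 -3.402
endloop
endfacet
facet normal 0.169 0.916 0.364
outer loop
vertex -0.122 2.69 -3.926
vertex -0.439 2.54 -3.402
vertex 0.731 2.23 -3.164
endloop
endfacet
facet normal -0.832 -0.132 -0.539
outer loop
vertex -0.439 2.54 -3.402
vertex -0.151 2.09 -3.736
vertex -0.467 1.941 -3.212
endloop
endfacet
facet normal -0.112 0.305 0.946
outer loop
vertex -0.439 2.54 -3.402
vertex -0.467 1.941 -3.212
vertex 0.731 2.23 -3.164
endloop
endfacet
facet normal -0.832 -0.132 -0.539
outer loop
vertex -0.467 1.941 -3.212
vertex -0.151 2.09 -3.736
vertex -0.179 1.49 -3.546
endloop
endfacet
facet normal 0.100 -0.550 0.829
outer loop
vertex -0.467 1.941 -3.212
vertex -0.179 1.49 -3.546
vertex 0.731 2.23 -3.164
endloop
endfacet
facet normal -0.832 -0.132 -0.539
outer loop
vertex -0.179 1.49 -3.546
vertex -0.151 2.09 -3.736
vertex 0.137 1.64 -4.07
endloop
endfacet
facet normal 0.592 -0.795 0.130
outer loop
vertex -0.179 1.49 -3.546
vertex 0.137 1.64 -4.07
vertex 0.731 2.23 -3.164
endloop
endfacet
facet normal -0.831 -0.131 -0.540
outer loop
vertex 0.137 1.64 -4.07
vertex -0.151 2.09 -3.736
vertex 0.166 2.24 -4.26
endloop
endfacet
facet normal 0.873 -0.185 -0.452
outer loop
vertex 0.137 1.64 -4.07
vertex 0.166 2.24 -4.26
vertex 0.731 2.23 -3.164
endloop
endfacet

endsolid


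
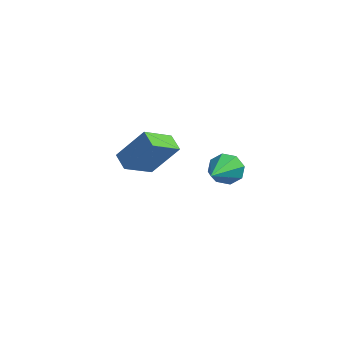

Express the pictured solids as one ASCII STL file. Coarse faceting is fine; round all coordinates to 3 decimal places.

solid 
facet normal -0.742 0.557 0.373
outer loop
vertex -1.169 -0.209 1.535
vertex -0.654 0.962 0.811
vertex -2.147 -0.611 0.191
endloop
endfacet
facet normal -0.350 -0.797 0.493
outer loop
vertex -1.546 -1.062 -0.111
vertex -1.169 -0.209 1.535
vertex -2.147 -0.611 0.191
endloop
endfacet
facet normal -0.742 0.557 0.373
outer loop
vertex -2.147 -0.611 0.191
vertex -0.654 0.962 0.811
vertex -1.632 0.56 -0.533
endloop
endfacet
facet normal -0.571 -0.235 -0.786
outer loop
vertex -1.632 0.56 -0.533
vertex -1.546 -1.062 -0.111
vertex -2.147 -0.611 0.191
endloop
endfacet
facet normal 0.571 0.235 0.786
outer loop
vertex -1.169 -0.209 1.535
vertex -0.053 0.511 0.509
vertex -0.654 0.962 0.811
endloop
endfacet
facet normal -0.350 -0.797 0.493
outer loop
vertex -0.568 -0.66 1.233
vertex -1.169 -0.209 1.535
vertex -1.546 -1.062 -0.111
endloop
endfacet
facet normal 0.571 0.235 0.786
outer loop
vertex -0.568 -0.66 1.233
vertex -0.053 0.511 0.509
vertex -1.169 -0.209 1.535
endloop
endfacet
facet normal 0.350 0.797 -0.493
outer loop
vertex -0.654 0.962 0.811
vertex -0.053 0.511 0.509
vertex -1.632 0.56 -0.533
endloop
endfacet
facet normal -0.571 -0.235 -0.786
outer loop
vertex -1.031 0.109 -0.835
vertex -1.546 -1.062 -0.111
vertex -1.632 0.56 -0.533
endloop
endfacet
facet normal 0.350 0.797 -0.493
outer loop
vertex -1.632 0.56 -0.533
vertex -0.053 0.511 0.509
vertex -1.031 0.109 -0.835
endloop
endfacet
facet normal 0.742 -0.557 -0.373
outer loop
vertex -1.031 0.109 -0.835
vertex -0.568 -0.66 1.233
vertex -1.546 -1.062 -0.111
endloop
endfacet
facet normal 0.742 -0.557 -0.373
outer loop
vertex -0.053 0.511 0.509
vertex -0.568 -0.66 1.233
vertex -1.031 0.109 -0.835
endloop
endfacet
facet normal -0.140 0.906 -0.400
outer loop
vertex 3.519 -2.51 1.567
vertex 3.247 -2.294 2.152
vertex 3.875 -2.312 1.891
endloop
endfacet
facet normal 0.724 -0.462 -0.513
outer loop
vertex 3.519 -2.51 1.567
vertex 3.875 -2.312 1.891
vertex 3.513 -4.006 2.908
endloop
endfacet
facet normal -0.140 0.906 -0.400
outer loop
vertex 3.875 -2.312 1.891
vertex 3.247 -2.294 2.152
vertex 3.863 -2.103 2.368
endloop
endfacet
facet normal 0.984 -0.155 0.093
outer loop
vertex 3.875 -2.312 1.891
vertex 3.863 -2.103 2.368
vertex 3.513 -4.006 2.908
endloop
endfacet
facet normal -0.140 0.905 -0.400
outer loop
vertex 3.863 -2.103 2.368
vertex 3.247 -2.294 2.152
vertex 3.49 -2.006 2.718
endloop
endfacet
facet normal 0.693 0.076 0.717
outer loop
vertex 3.863 -2.103 2.368
vertex 3.49 -2.006 2.718
vertex 3.513 -4.006 2.908
endloop
endfacet
facet normal -0.141 0.906 -0.400
outer loop
vertex 3.49 -2.006 2.718
vertex 3.247 -2.294 2.152
vertex 2.975 -2.078 2.737
endloop
endfacet
facet normal 0.023 0.095 0.995
outer loop
vertex 3.49 -2.006 2.718
vertex 2.975 -2.078 2.737
vertex 3.513 -4.006 2.908
endloop
endfacet
facet normal -0.142 0.905 -0.400
outer loop
vertex 2.975 -2.078 2.737
vertex 3.247 -2.294 2.152
vertex 2.619 -2.277 2.413
endloop
endfacet
facet normal -0.635 -0.109 0.765
outer loop
vertex 2.975 -2.078 2.737
vertex 2.619 -2.277 2.413
vertex 3.513 -4.006 2.908
endloop
endfacet
facet normal -0.141 0.906 -0.399
outer loop
vertex 2.619 -2.277 2.413
vertex 3.247 -2.294 2.152
vertex 2.631 -2.485 1.936
endloop
endfacet
facet normal -0.895 -0.417 0.159
outer loop
vertex 2.619 -2.277 2.413
vertex 2.631 -2.485 1.936
vertex 3.513 -4.006 2.908
endloop
endfacet
facet normal -0.140 0.905 -0.400
outer loop
vertex 2.631 -2.485 1.936
vertex 3.247 -2.294 2.152
vertex 3.004 -2.582 1.586
endloop
endfacet
facet normal -0.604 -0.647 -0.465
outer loop
vertex 2.631 -2.485 1.936
vertex 3.004 -2.582 1.586
vertex 3.513 -4.006 2.908
endloop
endfacet
facet normal -0.141 0.906 -0.400
outer loop
vertex 3.004 -2.582 1.586
vertex 3.247 -2.294 2.152
vertex 3.519 -2.51 1.567
endloop
endfacet
facet normal 0.066 -0.666 -0.743
outer loop
vertex 3.004 -2.582 1.586
vertex 3.519 -2.51 1.567
vertex 3.513 -4.006 2.908
endloop
endfacet

endsolid


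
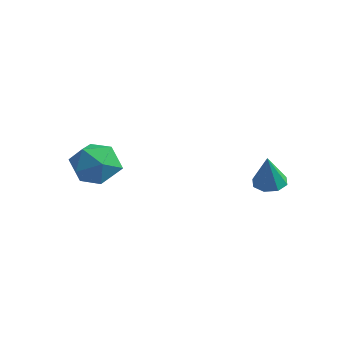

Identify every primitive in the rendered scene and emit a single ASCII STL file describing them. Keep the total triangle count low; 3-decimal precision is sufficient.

solid 
facet normal -0.165 0.280 -0.946
outer loop
vertex 2.319 3.778 -1.442
vertex 1.617 3.463 -1.413
vertex 1.909 4.159 -1.258
endloop
endfacet
facet normal 0.709 0.551 0.440
outer loop
vertex 2.319 3.778 -1.442
vertex 1.909 4.159 -1.258
vertex 1.903 2.977 0.233
endloop
endfacet
facet normal -0.164 0.280 -0.946
outer loop
vertex 1.909 4.159 -1.258
vertex 1.617 3.463 -1.413
vertex 1.327 4.132 -1.165
endloop
endfacet
facet normal 0.063 0.782 0.620
outer loop
vertex 1.909 4.159 -1.258
vertex 1.327 4.132 -1.165
vertex 1.903 2.977 0.233
endloop
endfacet
facet normal -0.163 0.280 -0.946
outer loop
vertex 1.327 4.132 -1.165
vertex 1.617 3.463 -1.413
vertex 0.916 3.713 -1.218
endloop
endfacet
facet normal -0.584 0.491 0.646
outer loop
vertex 1.327 4.132 -1.165
vertex 0.916 3.713 -1.218
vertex 1.903 2.977 0.233
endloop
endfacet
facet normal -0.163 0.280 -0.946
outer loop
vertex 0.916 3.713 -1.218
vertex 1.617 3.463 -1.413
vertex 0.915 3.148 -1.385
endloop
endfacet
facet normal -0.851 -0.147 0.504
outer loop
vertex 0.916 3.713 -1.218
vertex 0.915 3.148 -1.385
vertex 1.903 2.977 0.233
endloop
endfacet
facet normal -0.163 0.279 -0.946
outer loop
vertex 0.915 3.148 -1.385
vertex 1.617 3.463 -1.413
vertex 1.326 2.767 -1.568
endloop
endfacet
facet normal -0.584 -0.763 0.276
outer loop
vertex 0.915 3.148 -1.385
vertex 1.326 2.767 -1.568
vertex 1.903 2.977 0.233
endloop
endfacet
facet normal -0.164 0.279 -0.946
outer loop
vertex 1.326 2.767 -1.568
vertex 1.617 3.463 -1.413
vertex 1.908 2.794 -1.661
endloop
endfacet
facet normal 0.061 -0.993 0.096
outer loop
vertex 1.326 2.767 -1.568
vertex 1.908 2.794 -1.661
vertex 1.903 2.977 0.233
endloop
endfacet
facet normal -0.163 0.280 -0.946
outer loop
vertex 1.908 2.794 -1.661
vertex 1.617 3.463 -1.413
vertex 2.319 3.213 -1.608
endloop
endfacet
facet normal 0.708 -0.703 0.070
outer loop
vertex 1.908 2.794 -1.661
vertex 2.319 3.213 -1.608
vertex 1.903 2.977 0.233
endloop
endfacet
facet normal -0.164 0.278 -0.946
outer loop
vertex 2.319 3.213 -1.608
vertex 1.617 3.463 -1.413
vertex 2.319 3.778 -1.442
endloop
endfacet
facet normal 0.975 -0.062 0.212
outer loop
vertex 2.319 3.213 -1.608
vertex 2.319 3.778 -1.442
vertex 1.903 2.977 0.233
endloop
endfacet
facet normal -0.154 0.743 0.651
outer loop
vertex -3.648 -0.476 -0.34
vertex -4.351 -1.237 0.362
vertex -3.118 -1.159 0.565
endloop
endfacet
facet normal 0.481 0.812 0.331
outer loop
vertex -3.648 -0.476 -0.34
vertex -3.118 -1.159 0.565
vertex -2.551 -1.042 -0.544
endloop
endfacet
facet normal 0.370 0.851 -0.372
outer loop
vertex -3.648 -0.476 -0.34
vertex -2.551 -1.042 -0.544
vertex -3.432 -1.047 -1.432
endloop
endfacet
facet normal -0.333 0.807 -0.488
outer loop
vertex -3.648 -0.476 -0.34
vertex -3.432 -1.047 -1.432
vertex -4.545 -1.168 -0.872
endloop
endfacet
facet normal -0.657 0.740 0.145
outer loop
vertex -3.648 -0.476 -0.34
vertex -4.545 -1.168 -0.872
vertex -4.351 -1.237 0.362
endloop
endfacet
facet normal 0.859 0.221 0.462
outer loop
vertex -2.551 -1.042 -0.544
vertex -3.118 -1.159 0.565
vertex -2.575 -2.152 0.032
endloop
endfacet
facet normal -0.168 0.110 0.980
outer loop
vertex -3.118 -1.159 0.565
vertex -4.351 -1.237 0.362
vertex -3.688 -2.273 0.592
endloop
endfacet
facet normal -0.982 0.104 0.160
outer loop
vertex -4.351 -1.237 0.362
vertex -4.545 -1.168 -0.872
vertex -4.569 -2.278 -0.296
endloop
endfacet
facet normal -0.458 0.213 -0.863
outer loop
vertex -4.545 -1.168 -0.872
vertex -3.432 -1.047 -1.432
vertex -4.002 -2.161 -1.405
endloop
endfacet
facet normal 0.680 0.285 -0.676
outer loop
vertex -3.432 -1.047 -1.432
vertex -2.551 -1.042 -0.544
vertex -2.769 -2.083 -1.202
endloop
endfacet
facet normal 0.333 -0.807 0.488
outer loop
vertex -3.472 -2.844 -0.5
vertex -2.575 -2.152 0.032
vertex -3.688 -2.273 0.592
endloop
endfacet
facet normal -0.370 -0.851 0.372
outer loop
vertex -3.472 -2.844 -0.5
vertex -3.688 -2.273 0.592
vertex -4.569 -2.278 -0.296
endloop
endfacet
facet normal -0.481 -0.812 -0.331
outer loop
vertex -3.472 -2.844 -0.5
vertex -4.569 -2.278 -0.296
vertex -4.002 -2.161 -1.405
endloop
endfacet
facet normal 0.154 -0.743 -0.651
outer loop
vertex -3.472 -2.844 -0.5
vertex -4.002 -2.161 -1.405
vertex -2.769 -2.083 -1.202
endloop
endfacet
facet normal 0.657 -0.740 -0.145
outer loop
vertex -3.472 -2.844 -0.5
vertex -2.769 -2.083 -1.202
vertex -2.575 -2.152 0.032
endloop
endfacet
facet normal 0.458 -0.213 0.863
outer loop
vertex -3.688 -2.273 0.592
vertex -2.575 -2.152 0.032
vertex -3.118 -1.159 0.565
endloop
endfacet
facet normal -0.680 -0.285 0.676
outer loop
vertex -4.569 -2.278 -0.296
vertex -3.688 -2.273 0.592
vertex -4.351 -1.237 0.362
endloop
endfacet
facet normal -0.859 -0.221 -0.462
outer loop
vertex -4.002 -2.161 -1.405
vertex -4.569 -2.278 -0.296
vertex -4.545 -1.168 -0.872
endloop
endfacet
facet normal 0.168 -0.110 -0.980
outer loop
vertex -2.769 -2.083 -1.202
vertex -4.002 -2.161 -1.405
vertex -3.432 -1.047 -1.432
endloop
endfacet
facet normal 0.982 -0.104 -0.160
outer loop
vertex -2.575 -2.152 0.032
vertex -2.769 -2.083 -1.202
vertex -2.551 -1.042 -0.544
endloop
endfacet

endsolid


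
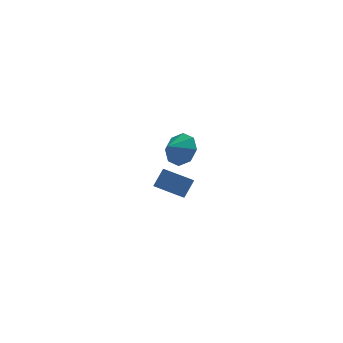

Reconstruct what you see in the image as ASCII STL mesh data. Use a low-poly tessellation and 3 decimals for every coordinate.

solid 
facet normal 0.614 0.554 -0.562
outer loop
vertex 0.602 3.363 -2.09
vertex 0.067 4.263 -1.788
vertex 0.922 3.708 -1.401
endloop
endfacet
facet normal 0.107 -0.908 0.405
outer loop
vertex 0.602 3.363 -2.09
vertex 0.922 3.708 -1.401
vertex -0.627 3.637 -1.152
endloop
endfacet
facet normal 0.614 0.555 -0.561
outer loop
vertex 0.922 3.708 -1.401
vertex 0.067 4.263 -1.788
vertex 0.74 4.378 -0.938
endloop
endfacet
facet normal 0.158 -0.532 0.832
outer loop
vertex 0.922 3.708 -1.401
vertex 0.74 4.378 -0.938
vertex -0.627 3.637 -1.152
endloop
endfacet
facet normal 0.614 0.554 -0.561
outer loop
vertex 0.74 4.378 -0.938
vertex 0.067 4.263 -1.788
vertex 0.164 4.981 -0.973
endloop
endfacet
facet normal -0.123 -0.060 0.991
outer loop
vertex 0.74 4.378 -0.938
vertex 0.164 4.981 -0.973
vertex -0.627 3.637 -1.152
endloop
endfacet
facet normal 0.614 0.555 -0.562
outer loop
vertex 0.164 4.981 -0.973
vertex 0.067 4.263 -1.788
vertex -0.469 5.163 -1.485
endloop
endfacet
facet normal -0.571 0.231 0.788
outer loop
vertex 0.164 4.981 -0.973
vertex -0.469 5.163 -1.485
vertex -0.627 3.637 -1.152
endloop
endfacet
facet normal 0.614 0.555 -0.562
outer loop
vertex -0.469 5.163 -1.485
vertex 0.067 4.263 -1.788
vertex -0.788 4.818 -2.174
endloop
endfacet
facet normal -0.924 0.170 0.342
outer loop
vertex -0.469 5.163 -1.485
vertex -0.788 4.818 -2.174
vertex -0.627 3.637 -1.152
endloop
endfacet
facet normal 0.614 0.555 -0.562
outer loop
vertex -0.788 4.818 -2.174
vertex 0.067 4.263 -1.788
vertex -0.606 4.148 -2.637
endloop
endfacet
facet normal -0.975 -0.206 -0.085
outer loop
vertex -0.788 4.818 -2.174
vertex -0.606 4.148 -2.637
vertex -0.627 3.637 -1.152
endloop
endfacet
facet normal 0.614 0.554 -0.562
outer loop
vertex -0.606 4.148 -2.637
vertex 0.067 4.263 -1.788
vertex -0.03 3.545 -2.602
endloop
endfacet
facet normal -0.694 -0.677 -0.243
outer loop
vertex -0.606 4.148 -2.637
vertex -0.03 3.545 -2.602
vertex -0.627 3.637 -1.152
endloop
endfacet
facet normal 0.615 0.554 -0.562
outer loop
vertex -0.03 3.545 -2.602
vertex 0.067 4.263 -1.788
vertex 0.602 3.363 -2.09
endloop
endfacet
facet normal -0.246 -0.968 -0.040
outer loop
vertex -0.03 3.545 -2.602
vertex 0.602 3.363 -2.09
vertex -0.627 3.637 -1.152
endloop
endfacet
facet normal -0.403 -0.531 -0.745
outer loop
vertex 0.051 -3.374 0.028
vertex -1.06 -2.523 0.023
vertex 0.461 -2.842 -0.573
endloop
endfacet
facet normal 0.794 -0.608 0.004
outer loop
vertex 0.92 -2.237 0.277
vertex 0.051 -3.374 0.028
vertex 0.461 -2.842 -0.573
endloop
endfacet
facet normal -0.403 -0.531 -0.745
outer loop
vertex 0.461 -2.842 -0.573
vertex -1.06 -2.523 0.023
vertex -0.651 -1.991 -0.577
endloop
endfacet
facet normal 0.455 0.591 -0.666
outer loop
vertex -0.651 -1.991 -0.577
vertex 0.92 -2.237 0.277
vertex 0.461 -2.842 -0.573
endloop
endfacet
facet normal -0.455 -0.591 0.666
outer loop
vertex 0.051 -3.374 0.028
vertex -0.601 -1.918 0.873
vertex -1.06 -2.523 0.023
endloop
endfacet
facet normal 0.794 -0.608 0.003
outer loop
vertex 0.511 -2.769 0.877
vertex 0.051 -3.374 0.028
vertex 0.92 -2.237 0.277
endloop
endfacet
facet normal -0.454 -0.591 0.667
outer loop
vertex 0.511 -2.769 0.877
vertex -0.601 -1.918 0.873
vertex 0.051 -3.374 0.028
endloop
endfacet
facet normal -0.795 0.607 -0.003
outer loop
vertex -1.06 -2.523 0.023
vertex -0.601 -1.918 0.873
vertex -0.651 -1.991 -0.577
endloop
endfacet
facet normal 0.455 0.590 -0.667
outer loop
vertex -0.191 -1.386 0.272
vertex 0.92 -2.237 0.277
vertex -0.651 -1.991 -0.577
endloop
endfacet
facet normal -0.794 0.608 -0.003
outer loop
vertex -0.651 -1.991 -0.577
vertex -0.601 -1.918 0.873
vertex -0.191 -1.386 0.272
endloop
endfacet
facet normal 0.403 0.531 0.745
outer loop
vertex -0.191 -1.386 0.272
vertex 0.511 -2.769 0.877
vertex 0.92 -2.237 0.277
endloop
endfacet
facet normal 0.404 0.531 0.745
outer loop
vertex -0.601 -1.918 0.873
vertex 0.511 -2.769 0.877
vertex -0.191 -1.386 0.272
endloop
endfacet

endsolid


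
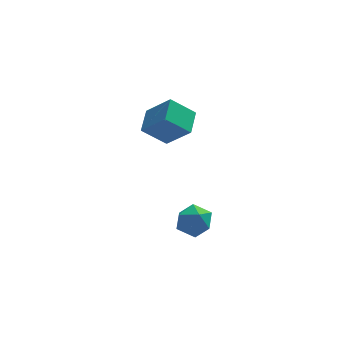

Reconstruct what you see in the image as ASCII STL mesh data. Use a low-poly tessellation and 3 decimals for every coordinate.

solid 
facet normal -0.759 0.027 0.651
outer loop
vertex -0.099 1.532 3.972
vertex 0.293 2.737 4.379
vertex -1.075 2.244 2.805
endloop
endfacet
facet normal -0.295 -0.905 -0.305
outer loop
vertex 0.047 2.203 1.841
vertex -0.099 1.532 3.972
vertex -1.075 2.244 2.805
endloop
endfacet
facet normal -0.759 0.027 0.651
outer loop
vertex -1.075 2.244 2.805
vertex 0.293 2.737 4.379
vertex -0.684 3.448 3.211
endloop
endfacet
facet normal -0.582 0.423 -0.695
outer loop
vertex -0.684 3.448 3.211
vertex 0.047 2.203 1.841
vertex -1.075 2.244 2.805
endloop
endfacet
facet normal 0.581 -0.424 0.695
outer loop
vertex -0.099 1.532 3.972
vertex 1.415 2.696 3.415
vertex 0.293 2.737 4.379
endloop
endfacet
facet normal -0.294 -0.906 -0.305
outer loop
vertex 1.024 1.492 3.009
vertex -0.099 1.532 3.972
vertex 0.047 2.203 1.841
endloop
endfacet
facet normal 0.581 -0.423 0.695
outer loop
vertex 1.024 1.492 3.009
vertex 1.415 2.696 3.415
vertex -0.099 1.532 3.972
endloop
endfacet
facet normal 0.295 0.906 0.305
outer loop
vertex 0.293 2.737 4.379
vertex 1.415 2.696 3.415
vertex -0.684 3.448 3.211
endloop
endfacet
facet normal -0.581 0.424 -0.695
outer loop
vertex 0.439 3.408 2.248
vertex 0.047 2.203 1.841
vertex -0.684 3.448 3.211
endloop
endfacet
facet normal 0.295 0.905 0.306
outer loop
vertex -0.684 3.448 3.211
vertex 1.415 2.696 3.415
vertex 0.439 3.408 2.248
endloop
endfacet
facet normal 0.759 -0.027 -0.651
outer loop
vertex 0.439 3.408 2.248
vertex 1.024 1.492 3.009
vertex 0.047 2.203 1.841
endloop
endfacet
facet normal 0.759 -0.027 -0.651
outer loop
vertex 1.415 2.696 3.415
vertex 1.024 1.492 3.009
vertex 0.439 3.408 2.248
endloop
endfacet
facet normal -0.092 0.933 0.348
outer loop
vertex 1.392 1.375 -2.291
vertex 0.472 1.243 -2.18
vertex 1.062 1.041 -1.482
endloop
endfacet
facet normal 0.552 0.667 0.501
outer loop
vertex 1.392 1.375 -2.291
vertex 1.062 1.041 -1.482
vertex 1.839 0.678 -1.856
endloop
endfacet
facet normal 0.867 0.485 -0.115
outer loop
vertex 1.392 1.375 -2.291
vertex 1.839 0.678 -1.856
vertex 1.729 0.655 -2.785
endloop
endfacet
facet normal 0.418 0.639 -0.646
outer loop
vertex 1.392 1.375 -2.291
vertex 1.729 0.655 -2.785
vertex 0.885 1.005 -2.985
endloop
endfacet
facet normal -0.175 0.916 -0.361
outer loop
vertex 1.392 1.375 -2.291
vertex 0.885 1.005 -2.985
vertex 0.472 1.243 -2.18
endloop
endfacet
facet normal 0.460 0.073 0.885
outer loop
vertex 1.839 0.678 -1.856
vertex 1.062 1.041 -1.482
vertex 1.195 0.115 -1.475
endloop
endfacet
facet normal -0.582 0.505 0.638
outer loop
vertex 1.062 1.041 -1.482
vertex 0.472 1.243 -2.18
vertex 0.351 0.465 -1.675
endloop
endfacet
facet normal -0.717 0.476 -0.509
outer loop
vertex 0.472 1.243 -2.18
vertex 0.885 1.005 -2.985
vertex 0.241 0.442 -2.604
endloop
endfacet
facet normal 0.241 0.027 -0.970
outer loop
vertex 0.885 1.005 -2.985
vertex 1.729 0.655 -2.785
vertex 1.018 0.079 -2.978
endloop
endfacet
facet normal 0.969 -0.222 -0.109
outer loop
vertex 1.729 0.655 -2.785
vertex 1.839 0.678 -1.856
vertex 1.608 -0.123 -2.28
endloop
endfacet
facet normal -0.418 -0.639 0.646
outer loop
vertex 0.688 -0.255 -2.169
vertex 1.195 0.115 -1.475
vertex 0.351 0.465 -1.675
endloop
endfacet
facet normal -0.867 -0.485 0.115
outer loop
vertex 0.688 -0.255 -2.169
vertex 0.351 0.465 -1.675
vertex 0.241 0.442 -2.604
endloop
endfacet
facet normal -0.552 -0.667 -0.501
outer loop
vertex 0.688 -0.255 -2.169
vertex 0.241 0.442 -2.604
vertex 1.018 0.079 -2.978
endloop
endfacet
facet normal 0.092 -0.933 -0.348
outer loop
vertex 0.688 -0.255 -2.169
vertex 1.018 0.079 -2.978
vertex 1.608 -0.123 -2.28
endloop
endfacet
facet normal 0.175 -0.916 0.361
outer loop
vertex 0.688 -0.255 -2.169
vertex 1.608 -0.123 -2.28
vertex 1.195 0.115 -1.475
endloop
endfacet
facet normal -0.241 -0.027 0.970
outer loop
vertex 0.351 0.465 -1.675
vertex 1.195 0.115 -1.475
vertex 1.062 1.041 -1.482
endloop
endfacet
facet normal -0.969 0.222 0.109
outer loop
vertex 0.241 0.442 -2.604
vertex 0.351 0.465 -1.675
vertex 0.472 1.243 -2.18
endloop
endfacet
facet normal -0.460 -0.073 -0.885
outer loop
vertex 1.018 0.079 -2.978
vertex 0.241 0.442 -2.604
vertex 0.885 1.005 -2.985
endloop
endfacet
facet normal 0.582 -0.505 -0.638
outer loop
vertex 1.608 -0.123 -2.28
vertex 1.018 0.079 -2.978
vertex 1.729 0.655 -2.785
endloop
endfacet
facet normal 0.717 -0.476 0.509
outer loop
vertex 1.195 0.115 -1.475
vertex 1.608 -0.123 -2.28
vertex 1.839 0.678 -1.856
endloop
endfacet

endsolid


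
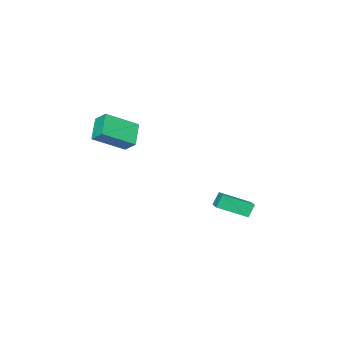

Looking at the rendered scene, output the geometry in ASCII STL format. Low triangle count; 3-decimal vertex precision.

solid 
facet normal -0.793 0.392 -0.467
outer loop
vertex 1.669 -1.676 4.106
vertex 2.655 -1.009 2.993
vertex 1.59 -2.533 3.522
endloop
endfacet
facet normal -0.606 -0.409 0.682
outer loop
vertex 3.325 -3.391 4.547
vertex 1.669 -1.676 4.106
vertex 1.59 -2.533 3.522
endloop
endfacet
facet normal -0.792 0.391 -0.468
outer loop
vertex 1.59 -2.533 3.522
vertex 2.655 -1.009 2.993
vertex 2.576 -1.867 2.409
endloop
endfacet
facet normal -0.076 -0.824 -0.561
outer loop
vertex 2.576 -1.867 2.409
vertex 3.325 -3.391 4.547
vertex 1.59 -2.533 3.522
endloop
endfacet
facet normal 0.076 0.824 0.561
outer loop
vertex 1.669 -1.676 4.106
vertex 4.39 -1.867 4.018
vertex 2.655 -1.009 2.993
endloop
endfacet
facet normal -0.605 -0.409 0.683
outer loop
vertex 3.404 -2.533 5.131
vertex 1.669 -1.676 4.106
vertex 3.325 -3.391 4.547
endloop
endfacet
facet normal 0.076 0.825 0.561
outer loop
vertex 3.404 -2.533 5.131
vertex 4.39 -1.867 4.018
vertex 1.669 -1.676 4.106
endloop
endfacet
facet normal 0.606 0.409 -0.683
outer loop
vertex 2.655 -1.009 2.993
vertex 4.39 -1.867 4.018
vertex 2.576 -1.867 2.409
endloop
endfacet
facet normal -0.076 -0.824 -0.561
outer loop
vertex 4.311 -2.724 3.434
vertex 3.325 -3.391 4.547
vertex 2.576 -1.867 2.409
endloop
endfacet
facet normal 0.605 0.409 -0.683
outer loop
vertex 2.576 -1.867 2.409
vertex 4.39 -1.867 4.018
vertex 4.311 -2.724 3.434
endloop
endfacet
facet normal 0.793 -0.391 0.468
outer loop
vertex 4.311 -2.724 3.434
vertex 3.404 -2.533 5.131
vertex 3.325 -3.391 4.547
endloop
endfacet
facet normal 0.792 -0.392 0.468
outer loop
vertex 4.39 -1.867 4.018
vertex 3.404 -2.533 5.131
vertex 4.311 -2.724 3.434
endloop
endfacet
facet normal -0.618 0.680 -0.395
outer loop
vertex -4.937 0.867 -3.033
vertex -3.919 2.006 -2.667
vertex -4.505 0.759 -3.895
endloop
endfacet
facet normal -0.648 -0.725 -0.234
outer loop
vertex -3.281 -0.586 -3.113
vertex -4.937 0.867 -3.033
vertex -4.505 0.759 -3.895
endloop
endfacet
facet normal -0.619 0.679 -0.395
outer loop
vertex -4.505 0.759 -3.895
vertex -3.919 2.006 -2.667
vertex -3.488 1.898 -3.529
endloop
endfacet
facet normal 0.445 -0.112 -0.889
outer loop
vertex -3.488 1.898 -3.529
vertex -3.281 -0.586 -3.113
vertex -4.505 0.759 -3.895
endloop
endfacet
facet normal -0.445 0.112 0.889
outer loop
vertex -4.937 0.867 -3.033
vertex -2.695 0.661 -1.885
vertex -3.919 2.006 -2.667
endloop
endfacet
facet normal -0.648 -0.725 -0.233
outer loop
vertex -3.712 -0.478 -2.251
vertex -4.937 0.867 -3.033
vertex -3.281 -0.586 -3.113
endloop
endfacet
facet normal -0.445 0.112 0.889
outer loop
vertex -3.712 -0.478 -2.251
vertex -2.695 0.661 -1.885
vertex -4.937 0.867 -3.033
endloop
endfacet
facet normal 0.648 0.725 0.233
outer loop
vertex -3.919 2.006 -2.667
vertex -2.695 0.661 -1.885
vertex -3.488 1.898 -3.529
endloop
endfacet
facet normal 0.445 -0.112 -0.889
outer loop
vertex -2.263 0.553 -2.747
vertex -3.281 -0.586 -3.113
vertex -3.488 1.898 -3.529
endloop
endfacet
facet normal 0.647 0.725 0.234
outer loop
vertex -3.488 1.898 -3.529
vertex -2.695 0.661 -1.885
vertex -2.263 0.553 -2.747
endloop
endfacet
facet normal 0.619 -0.680 0.394
outer loop
vertex -2.263 0.553 -2.747
vertex -3.712 -0.478 -2.251
vertex -3.281 -0.586 -3.113
endloop
endfacet
facet normal 0.619 -0.679 0.395
outer loop
vertex -2.695 0.661 -1.885
vertex -3.712 -0.478 -2.251
vertex -2.263 0.553 -2.747
endloop
endfacet

endsolid


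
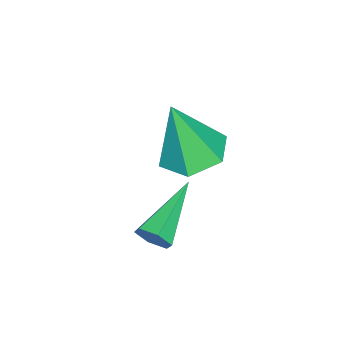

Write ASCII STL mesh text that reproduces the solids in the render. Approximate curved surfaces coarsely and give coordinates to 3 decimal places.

solid 
facet normal 0.936 -0.115 -0.332
outer loop
vertex 1.292 3.214 1.347
vertex 1.089 2.98 0.856
vertex 1.172 3.553 0.892
endloop
endfacet
facet normal 0.056 0.808 0.587
outer loop
vertex 1.292 3.214 1.347
vertex 1.172 3.553 0.892
vertex -0.849 3.22 1.544
endloop
endfacet
facet normal 0.936 -0.115 -0.333
outer loop
vertex 1.172 3.553 0.892
vertex 1.089 2.98 0.856
vertex 0.969 3.32 0.401
endloop
endfacet
facet normal -0.255 0.910 -0.326
outer loop
vertex 1.172 3.553 0.892
vertex 0.969 3.32 0.401
vertex -0.849 3.22 1.544
endloop
endfacet
facet normal 0.936 -0.115 -0.333
outer loop
vertex 0.969 3.32 0.401
vertex 1.089 2.98 0.856
vertex 0.886 2.747 0.366
endloop
endfacet
facet normal -0.533 0.128 -0.836
outer loop
vertex 0.969 3.32 0.401
vertex 0.886 2.747 0.366
vertex -0.849 3.22 1.544
endloop
endfacet
facet normal 0.936 -0.115 -0.333
outer loop
vertex 0.886 2.747 0.366
vertex 1.089 2.98 0.856
vertex 1.006 2.408 0.821
endloop
endfacet
facet normal -0.497 -0.753 -0.430
outer loop
vertex 0.886 2.747 0.366
vertex 1.006 2.408 0.821
vertex -0.849 3.22 1.544
endloop
endfacet
facet normal 0.936 -0.116 -0.331
outer loop
vertex 1.006 2.408 0.821
vertex 1.089 2.98 0.856
vertex 1.208 2.641 1.311
endloop
endfacet
facet normal -0.186 -0.855 0.483
outer loop
vertex 1.006 2.408 0.821
vertex 1.208 2.641 1.311
vertex -0.849 3.22 1.544
endloop
endfacet
facet normal 0.936 -0.116 -0.332
outer loop
vertex 1.208 2.641 1.311
vertex 1.089 2.98 0.856
vertex 1.292 3.214 1.347
endloop
endfacet
facet normal 0.091 -0.076 0.993
outer loop
vertex 1.208 2.641 1.311
vertex 1.292 3.214 1.347
vertex -0.849 3.22 1.544
endloop
endfacet
facet normal -0.115 0.250 -0.961
outer loop
vertex -1.191 3.069 1.35
vertex -2.206 2.806 1.403
vertex -1.907 3.788 1.623
endloop
endfacet
facet normal 0.712 0.537 0.453
outer loop
vertex -1.191 3.069 1.35
vertex -1.907 3.788 1.623
vertex -1.954 2.254 3.517
endloop
endfacet
facet normal -0.115 0.250 -0.961
outer loop
vertex -1.907 3.788 1.623
vertex -2.206 2.806 1.403
vertex -2.922 3.524 1.676
endloop
endfacet
facet normal -0.168 0.768 0.618
outer loop
vertex -1.907 3.788 1.623
vertex -2.922 3.524 1.676
vertex -1.954 2.254 3.517
endloop
endfacet
facet normal -0.115 0.251 -0.961
outer loop
vertex -2.922 3.524 1.676
vertex -2.206 2.806 1.403
vertex -3.221 2.542 1.455
endloop
endfacet
facet normal -0.836 0.135 0.532
outer loop
vertex -2.922 3.524 1.676
vertex -3.221 2.542 1.455
vertex -1.954 2.254 3.517
endloop
endfacet
facet normal -0.115 0.251 -0.961
outer loop
vertex -3.221 2.542 1.455
vertex -2.206 2.806 1.403
vertex -2.506 1.824 1.182
endloop
endfacet
facet normal -0.624 -0.729 0.282
outer loop
vertex -3.221 2.542 1.455
vertex -2.506 1.824 1.182
vertex -1.954 2.254 3.517
endloop
endfacet
facet normal -0.114 0.251 -0.961
outer loop
vertex -2.506 1.824 1.182
vertex -2.206 2.806 1.403
vertex -1.491 2.087 1.13
endloop
endfacet
facet normal 0.255 -0.960 0.117
outer loop
vertex -2.506 1.824 1.182
vertex -1.491 2.087 1.13
vertex -1.954 2.254 3.517
endloop
endfacet
facet normal -0.115 0.251 -0.961
outer loop
vertex -1.491 2.087 1.13
vertex -2.206 2.806 1.403
vertex -1.191 3.069 1.35
endloop
endfacet
facet normal 0.923 -0.327 0.202
outer loop
vertex -1.491 2.087 1.13
vertex -1.191 3.069 1.35
vertex -1.954 2.254 3.517
endloop
endfacet

endsolid


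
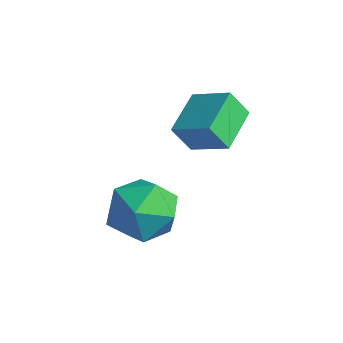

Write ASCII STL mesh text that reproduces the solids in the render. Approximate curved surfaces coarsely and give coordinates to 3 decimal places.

solid 
facet normal -0.893 0.405 -0.198
outer loop
vertex -4.395 0.348 -2.288
vertex -4.897 -0.566 -1.893
vertex -4.664 0.282 -1.208
endloop
endfacet
facet normal -0.411 0.910 -0.047
outer loop
vertex -4.395 0.348 -2.288
vertex -4.664 0.282 -1.208
vertex -3.681 0.71 -1.513
endloop
endfacet
facet normal 0.126 0.849 -0.512
outer loop
vertex -4.395 0.348 -2.288
vertex -3.681 0.71 -1.513
vertex -3.307 0.128 -2.386
endloop
endfacet
facet normal -0.024 0.306 -0.952
outer loop
vertex -4.395 0.348 -2.288
vertex -3.307 0.128 -2.386
vertex -4.058 -0.661 -2.621
endloop
endfacet
facet normal -0.653 0.032 -0.757
outer loop
vertex -4.395 0.348 -2.288
vertex -4.058 -0.661 -2.621
vertex -4.897 -0.566 -1.893
endloop
endfacet
facet normal -0.152 0.781 0.605
outer loop
vertex -3.681 0.71 -1.513
vertex -4.664 0.282 -1.208
vertex -3.742 0.021 -0.639
endloop
endfacet
facet normal -0.931 -0.037 0.362
outer loop
vertex -4.664 0.282 -1.208
vertex -4.897 -0.566 -1.893
vertex -4.493 -0.768 -0.874
endloop
endfacet
facet normal -0.543 -0.640 -0.543
outer loop
vertex -4.897 -0.566 -1.893
vertex -4.058 -0.661 -2.621
vertex -4.119 -1.35 -1.747
endloop
endfacet
facet normal 0.474 -0.196 -0.858
outer loop
vertex -4.058 -0.661 -2.621
vertex -3.307 0.128 -2.386
vertex -3.136 -0.922 -2.052
endloop
endfacet
facet normal 0.716 0.683 -0.148
outer loop
vertex -3.307 0.128 -2.386
vertex -3.681 0.71 -1.513
vertex -2.903 -0.074 -1.367
endloop
endfacet
facet normal 0.024 -0.306 0.952
outer loop
vertex -3.405 -0.988 -0.972
vertex -3.742 0.021 -0.639
vertex -4.493 -0.768 -0.874
endloop
endfacet
facet normal -0.126 -0.849 0.512
outer loop
vertex -3.405 -0.988 -0.972
vertex -4.493 -0.768 -0.874
vertex -4.119 -1.35 -1.747
endloop
endfacet
facet normal 0.411 -0.910 0.047
outer loop
vertex -3.405 -0.988 -0.972
vertex -4.119 -1.35 -1.747
vertex -3.136 -0.922 -2.052
endloop
endfacet
facet normal 0.893 -0.405 0.198
outer loop
vertex -3.405 -0.988 -0.972
vertex -3.136 -0.922 -2.052
vertex -2.903 -0.074 -1.367
endloop
endfacet
facet normal 0.653 -0.032 0.757
outer loop
vertex -3.405 -0.988 -0.972
vertex -2.903 -0.074 -1.367
vertex -3.742 0.021 -0.639
endloop
endfacet
facet normal -0.474 0.196 0.858
outer loop
vertex -4.493 -0.768 -0.874
vertex -3.742 0.021 -0.639
vertex -4.664 0.282 -1.208
endloop
endfacet
facet normal -0.716 -0.683 0.148
outer loop
vertex -4.119 -1.35 -1.747
vertex -4.493 -0.768 -0.874
vertex -4.897 -0.566 -1.893
endloop
endfacet
facet normal 0.152 -0.781 -0.605
outer loop
vertex -3.136 -0.922 -2.052
vertex -4.119 -1.35 -1.747
vertex -4.058 -0.661 -2.621
endloop
endfacet
facet normal 0.931 0.037 -0.362
outer loop
vertex -2.903 -0.074 -1.367
vertex -3.136 -0.922 -2.052
vertex -3.307 0.128 -2.386
endloop
endfacet
facet normal 0.543 0.640 0.543
outer loop
vertex -3.742 0.021 -0.639
vertex -2.903 -0.074 -1.367
vertex -3.681 0.71 -1.513
endloop
endfacet
facet normal -0.321 -0.416 0.851
outer loop
vertex -3.692 2.53 1.757
vertex -4.794 2.193 1.177
vertex -3.104 1.275 1.366
endloop
endfacet
facet normal 0.854 0.260 0.450
outer loop
vertex -2.786 1.687 0.523
vertex -3.692 2.53 1.757
vertex -3.104 1.275 1.366
endloop
endfacet
facet normal -0.321 -0.416 0.851
outer loop
vertex -3.104 1.275 1.366
vertex -4.794 2.193 1.177
vertex -4.206 0.939 0.786
endloop
endfacet
facet normal 0.409 -0.871 -0.272
outer loop
vertex -4.206 0.939 0.786
vertex -2.786 1.687 0.523
vertex -3.104 1.275 1.366
endloop
endfacet
facet normal -0.409 0.871 0.271
outer loop
vertex -3.692 2.53 1.757
vertex -4.476 2.605 0.334
vertex -4.794 2.193 1.177
endloop
endfacet
facet normal 0.855 0.261 0.449
outer loop
vertex -3.374 2.941 0.914
vertex -3.692 2.53 1.757
vertex -2.786 1.687 0.523
endloop
endfacet
facet normal -0.408 0.872 0.271
outer loop
vertex -3.374 2.941 0.914
vertex -4.476 2.605 0.334
vertex -3.692 2.53 1.757
endloop
endfacet
facet normal -0.854 -0.260 -0.450
outer loop
vertex -4.794 2.193 1.177
vertex -4.476 2.605 0.334
vertex -4.206 0.939 0.786
endloop
endfacet
facet normal 0.409 -0.872 -0.271
outer loop
vertex -3.888 1.35 -0.057
vertex -2.786 1.687 0.523
vertex -4.206 0.939 0.786
endloop
endfacet
facet normal -0.855 -0.260 -0.449
outer loop
vertex -4.206 0.939 0.786
vertex -4.476 2.605 0.334
vertex -3.888 1.35 -0.057
endloop
endfacet
facet normal 0.321 0.416 -0.851
outer loop
vertex -3.888 1.35 -0.057
vertex -3.374 2.941 0.914
vertex -2.786 1.687 0.523
endloop
endfacet
facet normal 0.321 0.416 -0.851
outer loop
vertex -4.476 2.605 0.334
vertex -3.374 2.941 0.914
vertex -3.888 1.35 -0.057
endloop
endfacet

endsolid
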